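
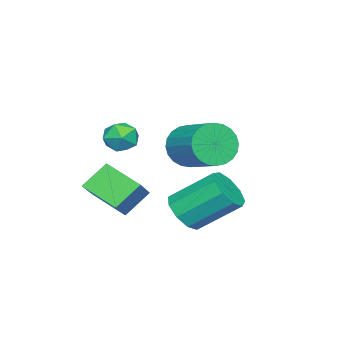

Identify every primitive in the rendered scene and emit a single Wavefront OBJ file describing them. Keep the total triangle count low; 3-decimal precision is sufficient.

v -1.441 -3.159 -1.189
v -2.33 -2.59 -0.239
v -1.118 -1.54 -1.855
v -2.008 -0.972 -0.905
v -0.432 -3.008 -0.335
v -1.322 -2.44 0.615
v -0.11 -1.39 -1.001
v -0.999 -0.821 -0.051
v -1.125 0.913 -1.182
v -0.208 1.078 -0.998
v -0.757 2.652 0.327
v -1.675 2.487 0.142
v -0.401 1.436 -1.505
v -0.95 3.011 -0.18
v -0.933 1.55 -1.86
v -1.482 3.125 -0.535
v -1.555 1.365 -1.899
v -2.104 2.94 -0.574
v -1.976 0.969 -1.602
v -2.525 2.544 -0.277
v -1.999 0.546 -1.109
v -2.548 2.121 0.216
v -1.613 0.295 -0.65
v -2.162 1.87 0.675
v -0.999 0.333 -0.441
v -1.548 1.907 0.884
v -0.444 0.642 -0.578
v -0.993 2.217 0.747
v -0.983 -0.959 1.984
v -0.445 -1.29 2.473
v -1.675 -2.05 2.007
v -1.137 -2.381 2.496
v -1.603 -1.788 2.759
v -1.175 -1.113 2.744
v -0.945 -2.227 1.736
v -0.517 -1.552 1.721
v -0.421 -2.074 2.319
v -0.828 -1.802 2.951
v -1.292 -1.538 1.529
v -1.699 -1.266 2.161
v -3.63 -0.129 1.112
v -3.288 -0.696 1.9
v -2.388 0.841 2.617
v -2.73 1.409 1.828
v -2.992 -0.746 1.634
v -2.092 0.791 2.35
v -2.792 -0.701 1.288
v -1.892 0.836 2.004
v -2.72 -0.57 0.915
v -1.82 0.967 1.631
v -2.787 -0.371 0.572
v -1.887 1.166 1.288
v -2.982 -0.135 0.311
v -2.082 1.402 1.028
v -3.276 0.102 0.173
v -2.375 1.639 0.889
v -3.623 0.303 0.177
v -2.723 1.84 0.893
v -3.972 0.439 0.323
v -3.072 1.976 1.04
v -4.268 0.489 0.59
v -3.368 2.026 1.306
v -4.468 0.444 0.936
v -3.568 1.981 1.652
v -4.54 0.313 1.309
v -3.64 1.85 2.025
v -4.473 0.114 1.652
v -3.573 1.651 2.368
v -4.278 -0.122 1.912
v -3.378 1.415 2.629
v -3.985 -0.359 2.051
v -3.084 1.178 2.767
v -3.637 -0.56 2.047
v -2.737 0.977 2.763
f 2 4 1
f 5 2 1
f 1 4 3
f 3 5 1
f 2 8 4
f 6 2 5
f 6 8 2
f 4 8 3
f 7 5 3
f 3 8 7
f 7 6 5
f 8 6 7
f 10 9 13
f 10 13 11
f 11 13 14
f 11 14 12
f 13 9 15
f 13 15 14
f 14 15 16
f 14 16 12
f 15 9 17
f 15 17 16
f 16 17 18
f 16 18 12
f 17 9 19
f 17 19 18
f 18 19 20
f 18 20 12
f 19 9 21
f 19 21 20
f 20 21 22
f 20 22 12
f 21 9 23
f 21 23 22
f 22 23 24
f 22 24 12
f 23 9 25
f 23 25 24
f 24 25 26
f 24 26 12
f 25 9 27
f 25 27 26
f 26 27 28
f 26 28 12
f 27 9 10
f 27 10 28
f 28 10 11
f 28 11 12
f 29 40 34
f 29 34 30
f 29 30 36
f 29 36 39
f 29 39 40
f 30 34 38
f 34 40 33
f 40 39 31
f 39 36 35
f 36 30 37
f 32 38 33
f 32 33 31
f 32 31 35
f 32 35 37
f 32 37 38
f 33 38 34
f 31 33 40
f 35 31 39
f 37 35 36
f 38 37 30
f 42 41 45
f 42 45 43
f 43 45 46
f 43 46 44
f 45 41 47
f 45 47 46
f 46 47 48
f 46 48 44
f 47 41 49
f 47 49 48
f 48 49 50
f 48 50 44
f 49 41 51
f 49 51 50
f 50 51 52
f 50 52 44
f 51 41 53
f 51 53 52
f 52 53 54
f 52 54 44
f 53 41 55
f 53 55 54
f 54 55 56
f 54 56 44
f 55 41 57
f 55 57 56
f 56 57 58
f 56 58 44
f 57 41 59
f 57 59 58
f 58 59 60
f 58 60 44
f 59 41 61
f 59 61 60
f 60 61 62
f 60 62 44
f 61 41 63
f 61 63 62
f 62 63 64
f 62 64 44
f 63 41 65
f 63 65 64
f 64 65 66
f 64 66 44
f 65 41 67
f 65 67 66
f 66 67 68
f 66 68 44
f 67 41 69
f 67 69 68
f 68 69 70
f 68 70 44
f 69 41 71
f 69 71 70
f 70 71 72
f 70 72 44
f 71 41 73
f 71 73 72
f 72 73 74
f 72 74 44
f 73 41 42
f 73 42 74
f 74 42 43
f 74 43 44



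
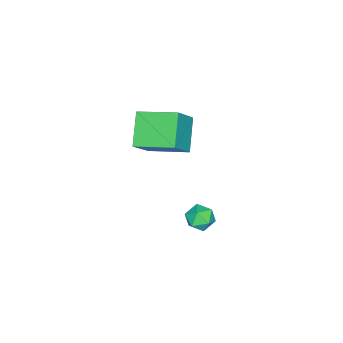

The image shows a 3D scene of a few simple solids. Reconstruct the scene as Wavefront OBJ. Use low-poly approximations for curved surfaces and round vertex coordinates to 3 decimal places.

v -0.761 -1.903 3.405
v 0.346 -2.011 4.624
v -1.086 -0.108 3.859
v 0.021 -0.215 5.078
v 0.479 -1.405 2.322
v 1.586 -1.512 3.541
v 0.154 0.391 2.776
v 1.261 0.283 3.995
v 0.09 1.613 -1.534
v 0.701 1.353 -1.825
v 0.039 0.687 -0.815
v 0.65 0.427 -1.106
v 0.67 1.026 -0.698
v 0.701 1.599 -1.143
v 0.039 0.441 -1.497
v 0.07 1.014 -1.942
v 0.67 0.629 -1.803
v 1.059 0.991 -1.309
v -0.319 1.049 -1.331
v 0.07 1.411 -0.837
f 2 4 1
f 5 2 1
f 1 4 3
f 3 5 1
f 2 8 4
f 6 2 5
f 6 8 2
f 4 8 3
f 7 5 3
f 3 8 7
f 7 6 5
f 8 6 7
f 9 20 14
f 9 14 10
f 9 10 16
f 9 16 19
f 9 19 20
f 10 14 18
f 14 20 13
f 20 19 11
f 19 16 15
f 16 10 17
f 12 18 13
f 12 13 11
f 12 11 15
f 12 15 17
f 12 17 18
f 13 18 14
f 11 13 20
f 15 11 19
f 17 15 16
f 18 17 10



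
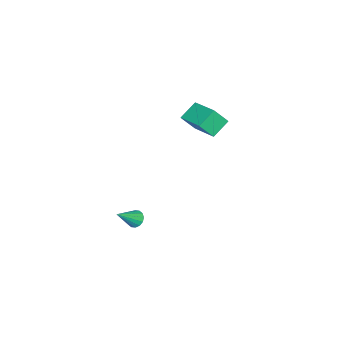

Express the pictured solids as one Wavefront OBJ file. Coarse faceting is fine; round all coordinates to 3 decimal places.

v -1.521 0.715 2.75
v -2.568 1.124 3.533
v -0.425 2.44 3.315
v -1.472 2.849 4.098
v -1.008 0.051 3.782
v -2.055 0.46 4.565
v 0.088 1.776 4.347
v -0.959 2.185 5.13
v 1.543 -1.593 -4.014
v 1.897 -1.111 -4.18
v 2.797 -2.127 -2.886
v 1.721 -1.004 -3.933
v 1.497 -1.055 -3.709
v 1.286 -1.25 -3.566
v 1.143 -1.537 -3.543
v 1.108 -1.838 -3.647
v 1.189 -2.074 -3.849
v 1.365 -2.181 -4.095
v 1.588 -2.13 -4.32
v 1.8 -1.936 -4.462
v 1.942 -1.649 -4.485
v 1.978 -1.347 -4.381
f 2 4 1
f 5 2 1
f 1 4 3
f 3 5 1
f 2 8 4
f 6 2 5
f 6 8 2
f 4 8 3
f 7 5 3
f 3 8 7
f 7 6 5
f 8 6 7
f 10 9 12
f 10 12 11
f 12 9 13
f 12 13 11
f 13 9 14
f 13 14 11
f 14 9 15
f 14 15 11
f 15 9 16
f 15 16 11
f 16 9 17
f 16 17 11
f 17 9 18
f 17 18 11
f 18 9 19
f 18 19 11
f 19 9 20
f 19 20 11
f 20 9 21
f 20 21 11
f 21 9 22
f 21 22 11
f 22 9 10
f 22 10 11



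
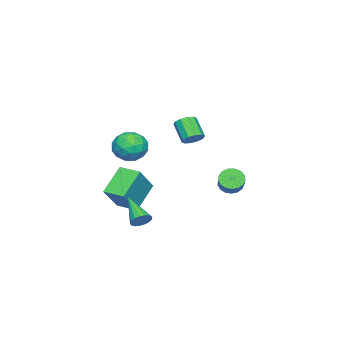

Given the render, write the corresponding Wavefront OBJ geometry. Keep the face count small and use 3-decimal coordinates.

v -0.363 -4.294 -0.613
v 1.087 -4.353 1
v -0.234 -2.951 -0.68
v 1.216 -3.011 0.934
v 1.164 -4.509 -1.994
v 2.614 -4.569 -0.38
v 1.293 -3.167 -2.06
v 2.743 -3.226 -0.447
v 4.305 -1.29 -1.281
v 4.746 -1.735 -1.414
v 3.235 -2.69 -0.139
v 4.849 -1.604 -1.157
v 4.827 -1.401 -0.928
v 4.686 -1.173 -0.781
v 4.457 -0.971 -0.748
v 4.194 -0.843 -0.837
v 3.956 -0.817 -1.029
v 3.798 -0.9 -1.278
v 3.756 -1.072 -1.528
v 3.84 -1.294 -1.721
v 4.03 -1.515 -1.814
v 4.284 -1.685 -1.785
v 4.542 -1.764 -1.64
v -3.205 -1.913 2.129
v -2.607 -1.916 2.492
v -3.256 -2.769 3.555
v -3.855 -2.767 3.191
v -2.841 -1.576 2.622
v -3.49 -2.429 3.685
v -3.214 -1.365 2.564
v -3.864 -2.219 3.626
v -3.584 -1.363 2.339
v -4.233 -2.217 3.402
v -3.809 -1.572 2.034
v -4.458 -2.426 3.097
v -3.804 -1.911 1.765
v -4.453 -2.764 2.828
v -3.57 -2.251 1.635
v -4.219 -3.104 2.698
v -3.196 -2.461 1.694
v -3.846 -3.315 2.756
v -2.827 -2.463 1.918
v -3.476 -3.317 2.981
v -2.602 -2.254 2.223
v -3.251 -3.108 3.286
v 2.916 -1.634 3.507
v 3.319 -2.131 4.38
v 2.661 -3.189 2.74
v 3.064 -3.686 3.613
v 2.108 -3.181 3.671
v 2.266 -2.22 4.145
v 3.714 -3.1 2.975
v 3.872 -2.139 3.449
v 3.813 -3.037 4.051
v 2.82 -3.087 4.482
v 3.16 -2.233 2.638
v 2.167 -2.283 3.069
v 3.14 -1.746 4.011
v 2.84 -3.574 3.109
v 2.278 -3.277 3.143
v 2.516 -3.569 3.656
v 2.52 -1.798 3.873
v 2.758 -2.091 4.386
v 2.046 -2.707 3.969
v 3.222 -3.229 2.734
v 3.46 -3.522 3.247
v 3.464 -1.751 3.464
v 3.702 -2.043 3.977
v 3.934 -2.613 3.151
v 3.667 -2.571 4.331
v 3.517 -3.485 3.88
v 3.899 -3.14 3.505
v 3.992 -2.576 3.784
v 3.084 -2.6 4.584
v 2.934 -3.514 4.133
v 2.372 -3.217 4.167
v 2.464 -2.652 4.446
v 3.374 -3.133 4.391
v 3.046 -1.806 2.987
v 2.896 -2.72 2.536
v 3.516 -2.668 2.674
v 3.608 -2.103 2.953
v 2.463 -1.835 3.24
v 2.313 -2.749 2.789
v 1.988 -2.744 3.336
v 2.081 -2.18 3.615
v 2.606 -2.187 2.729
v -2.649 0.75 -0.691
v -2.138 0.632 -1.24
v -1.06 1.192 -0.359
v -1.571 1.31 0.191
v -2.259 0.969 -1.305
v -1.182 1.528 -0.424
v -2.47 1.255 -1.23
v -1.393 1.815 -0.349
v -2.722 1.426 -1.03
v -1.645 1.986 -0.149
v -2.957 1.442 -0.753
v -1.88 2.002 0.128
v -3.121 1.299 -0.462
v -2.044 1.859 0.419
v -3.177 1.031 -0.222
v -2.1 1.591 0.659
v -3.112 0.698 -0.091
v -2.035 1.258 0.79
v -2.941 0.378 -0.096
v -1.864 0.937 0.785
v -2.703 0.142 -0.238
v -1.626 0.702 0.643
v -2.452 0.046 -0.483
v -1.375 0.606 0.398
v -2.246 0.111 -0.776
v -1.169 0.671 0.105
v -2.133 0.323 -1.049
v -1.056 0.882 -0.168
f 2 4 1
f 5 2 1
f 1 4 3
f 3 5 1
f 2 8 4
f 6 2 5
f 6 8 2
f 4 8 3
f 7 5 3
f 3 8 7
f 7 6 5
f 8 6 7
f 10 9 12
f 10 12 11
f 12 9 13
f 12 13 11
f 13 9 14
f 13 14 11
f 14 9 15
f 14 15 11
f 15 9 16
f 15 16 11
f 16 9 17
f 16 17 11
f 17 9 18
f 17 18 11
f 18 9 19
f 18 19 11
f 19 9 20
f 19 20 11
f 20 9 21
f 20 21 11
f 21 9 22
f 21 22 11
f 22 9 23
f 22 23 11
f 23 9 10
f 23 10 11
f 25 24 28
f 25 28 26
f 26 28 29
f 26 29 27
f 28 24 30
f 28 30 29
f 29 30 31
f 29 31 27
f 30 24 32
f 30 32 31
f 31 32 33
f 31 33 27
f 32 24 34
f 32 34 33
f 33 34 35
f 33 35 27
f 34 24 36
f 34 36 35
f 35 36 37
f 35 37 27
f 36 24 38
f 36 38 37
f 37 38 39
f 37 39 27
f 38 24 40
f 38 40 39
f 39 40 41
f 39 41 27
f 40 24 42
f 40 42 41
f 41 42 43
f 41 43 27
f 42 24 44
f 42 44 43
f 43 44 45
f 43 45 27
f 44 24 25
f 44 25 45
f 45 25 26
f 45 26 27
f 46 83 62
f 83 57 86
f 62 86 51
f 83 86 62
f 46 62 58
f 62 51 63
f 58 63 47
f 62 63 58
f 46 58 67
f 58 47 68
f 67 68 53
f 58 68 67
f 46 67 79
f 67 53 82
f 79 82 56
f 67 82 79
f 46 79 83
f 79 56 87
f 83 87 57
f 79 87 83
f 47 63 74
f 63 51 77
f 74 77 55
f 63 77 74
f 51 86 64
f 86 57 85
f 64 85 50
f 86 85 64
f 57 87 84
f 87 56 80
f 84 80 48
f 87 80 84
f 56 82 81
f 82 53 69
f 81 69 52
f 82 69 81
f 53 68 73
f 68 47 70
f 73 70 54
f 68 70 73
f 49 75 61
f 75 55 76
f 61 76 50
f 75 76 61
f 49 61 59
f 61 50 60
f 59 60 48
f 61 60 59
f 49 59 66
f 59 48 65
f 66 65 52
f 59 65 66
f 49 66 71
f 66 52 72
f 71 72 54
f 66 72 71
f 49 71 75
f 71 54 78
f 75 78 55
f 71 78 75
f 50 76 64
f 76 55 77
f 64 77 51
f 76 77 64
f 48 60 84
f 60 50 85
f 84 85 57
f 60 85 84
f 52 65 81
f 65 48 80
f 81 80 56
f 65 80 81
f 54 72 73
f 72 52 69
f 73 69 53
f 72 69 73
f 55 78 74
f 78 54 70
f 74 70 47
f 78 70 74
f 89 88 92
f 89 92 90
f 90 92 93
f 90 93 91
f 92 88 94
f 92 94 93
f 93 94 95
f 93 95 91
f 94 88 96
f 94 96 95
f 95 96 97
f 95 97 91
f 96 88 98
f 96 98 97
f 97 98 99
f 97 99 91
f 98 88 100
f 98 100 99
f 99 100 101
f 99 101 91
f 100 88 102
f 100 102 101
f 101 102 103
f 101 103 91
f 102 88 104
f 102 104 103
f 103 104 105
f 103 105 91
f 104 88 106
f 104 106 105
f 105 106 107
f 105 107 91
f 106 88 108
f 106 108 107
f 107 108 109
f 107 109 91
f 108 88 110
f 108 110 109
f 109 110 111
f 109 111 91
f 110 88 112
f 110 112 111
f 111 112 113
f 111 113 91
f 112 88 114
f 112 114 113
f 113 114 115
f 113 115 91
f 114 88 89
f 114 89 115
f 115 89 90
f 115 90 91



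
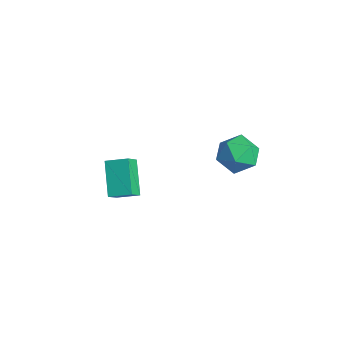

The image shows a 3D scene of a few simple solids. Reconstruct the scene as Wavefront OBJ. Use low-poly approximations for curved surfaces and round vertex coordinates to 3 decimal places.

v 1.304 1.153 1.808
v 1.972 1.632 1.186
v 1.728 -0.312 1.134
v 2.396 0.167 0.512
v 2.579 0.117 1.525
v 2.318 1.023 1.941
v 1.382 0.297 0.379
v 1.121 1.203 0.795
v 2.02 1.103 0.303
v 2.76 0.991 1.011
v 0.94 0.329 1.309
v 1.68 0.217 2.017
v -3.162 -2.535 -4.868
v -4.495 -1.99 -3.659
v -2.52 -1.691 -4.539
v -3.853 -1.147 -3.33
v -2.707 -3.193 -4.07
v -4.04 -2.649 -2.861
v -2.065 -2.35 -3.741
v -3.398 -1.805 -2.532
f 1 12 6
f 1 6 2
f 1 2 8
f 1 8 11
f 1 11 12
f 2 6 10
f 6 12 5
f 12 11 3
f 11 8 7
f 8 2 9
f 4 10 5
f 4 5 3
f 4 3 7
f 4 7 9
f 4 9 10
f 5 10 6
f 3 5 12
f 7 3 11
f 9 7 8
f 10 9 2
f 14 16 13
f 17 14 13
f 13 16 15
f 15 17 13
f 14 20 16
f 18 14 17
f 18 20 14
f 16 20 15
f 19 17 15
f 15 20 19
f 19 18 17
f 20 18 19



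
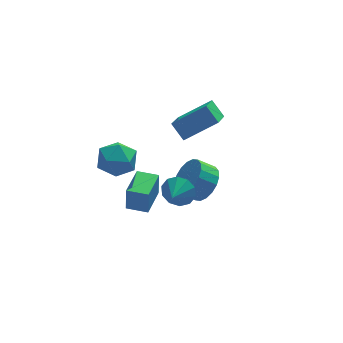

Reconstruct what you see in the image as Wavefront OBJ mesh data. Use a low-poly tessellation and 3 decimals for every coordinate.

v -0.888 4.129 -1.678
v 0.12 4.546 -1.847
v -0.44 2.674 -2.613
v 0.568 3.091 -2.782
v 0.266 2.768 -1.77
v -0.01 3.667 -1.192
v -0.31 3.553 -3.268
v -0.586 4.452 -2.69
v 0.478 4.191 -2.829
v 0.833 3.705 -1.903
v -1.153 3.515 -2.557
v -0.798 3.029 -1.631
v -1.129 -2.296 0.066
v -1.086 -2.233 1.314
v -0.3 -0.943 -0.031
v -0.257 -0.88 1.217
v -0.243 -2.84 0.063
v -0.2 -2.777 1.311
v 0.586 -1.487 -0.034
v 0.629 -1.424 1.214
v 1.599 -1.201 -0.49
v 2.062 -1.135 0.208
v 1.081 -1.999 -0.07
v 1.644 -0.833 0.264
v 1.208 -0.672 0.032
v 0.922 -0.713 -0.399
v 0.894 -0.94 -0.865
v 1.136 -1.267 -1.188
v 1.555 -1.569 -1.244
v 1.99 -1.73 -1.012
v 2.277 -1.689 -0.581
v 2.304 -1.462 -0.115
v 3.271 0.178 -1.699
v 3.744 0.988 -1.272
v 2.922 1.131 -0.634
v 2.449 0.322 -1.061
v 3.509 1.177 -1.618
v 2.687 1.321 -0.98
v 3.227 1.168 -1.979
v 2.405 1.312 -1.341
v 2.954 0.964 -2.285
v 2.132 1.108 -1.647
v 2.743 0.603 -2.474
v 1.922 0.747 -1.837
v 2.637 0.159 -2.511
v 1.816 0.303 -1.873
v 2.657 -0.282 -2.386
v 1.835 -0.138 -1.748
v 2.798 -0.631 -2.126
v 1.976 -0.488 -1.488
v 3.033 -0.821 -1.78
v 2.211 -0.677 -1.142
v 3.315 -0.812 -1.419
v 2.493 -0.668 -0.781
v 3.588 -0.608 -1.113
v 2.766 -0.464 -0.475
v 3.798 -0.247 -0.923
v 2.977 -0.103 -0.286
v 3.904 0.197 -0.887
v 3.083 0.341 -0.249
v 3.885 0.638 -1.012
v 3.063 0.782 -0.374
v 2.91 2.751 -0.694
v 2.5 3.47 0.03
v 3.651 4.284 -1.799
v 3.241 5.004 -1.075
v 4.599 2.676 0.335
v 4.189 3.396 1.059
v 5.34 4.21 -0.77
v 4.93 4.929 -0.046
f 1 12 6
f 1 6 2
f 1 2 8
f 1 8 11
f 1 11 12
f 2 6 10
f 6 12 5
f 12 11 3
f 11 8 7
f 8 2 9
f 4 10 5
f 4 5 3
f 4 3 7
f 4 7 9
f 4 9 10
f 5 10 6
f 3 5 12
f 7 3 11
f 9 7 8
f 10 9 2
f 14 16 13
f 17 14 13
f 13 16 15
f 15 17 13
f 14 20 16
f 18 14 17
f 18 20 14
f 16 20 15
f 19 17 15
f 15 20 19
f 19 18 17
f 20 18 19
f 22 21 24
f 22 24 23
f 24 21 25
f 24 25 23
f 25 21 26
f 25 26 23
f 26 21 27
f 26 27 23
f 27 21 28
f 27 28 23
f 28 21 29
f 28 29 23
f 29 21 30
f 29 30 23
f 30 21 31
f 30 31 23
f 31 21 32
f 31 32 23
f 32 21 22
f 32 22 23
f 34 33 37
f 34 37 35
f 35 37 38
f 35 38 36
f 37 33 39
f 37 39 38
f 38 39 40
f 38 40 36
f 39 33 41
f 39 41 40
f 40 41 42
f 40 42 36
f 41 33 43
f 41 43 42
f 42 43 44
f 42 44 36
f 43 33 45
f 43 45 44
f 44 45 46
f 44 46 36
f 45 33 47
f 45 47 46
f 46 47 48
f 46 48 36
f 47 33 49
f 47 49 48
f 48 49 50
f 48 50 36
f 49 33 51
f 49 51 50
f 50 51 52
f 50 52 36
f 51 33 53
f 51 53 52
f 52 53 54
f 52 54 36
f 53 33 55
f 53 55 54
f 54 55 56
f 54 56 36
f 55 33 57
f 55 57 56
f 56 57 58
f 56 58 36
f 57 33 59
f 57 59 58
f 58 59 60
f 58 60 36
f 59 33 61
f 59 61 60
f 60 61 62
f 60 62 36
f 61 33 34
f 61 34 62
f 62 34 35
f 62 35 36
f 64 66 63
f 67 64 63
f 63 66 65
f 65 67 63
f 64 70 66
f 68 64 67
f 68 70 64
f 66 70 65
f 69 67 65
f 65 70 69
f 69 68 67
f 70 68 69



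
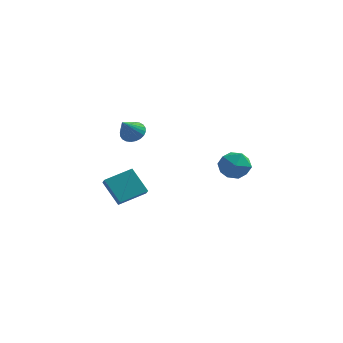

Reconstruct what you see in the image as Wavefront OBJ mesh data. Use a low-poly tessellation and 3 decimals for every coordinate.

v -2.624 0.554 2.217
v -2.011 0.072 1.934
v -2.936 -0.574 3.463
v -1.852 0.26 2.143
v -1.81 0.493 2.365
v -1.892 0.735 2.563
v -2.086 0.95 2.709
v -2.362 1.104 2.78
v -2.678 1.175 2.765
v -2.985 1.151 2.666
v -3.238 1.036 2.5
v -3.397 0.848 2.29
v -3.439 0.615 2.068
v -3.356 0.373 1.87
v -3.163 0.158 1.724
v -2.887 0.004 1.653
v -2.571 -0.067 1.668
v -2.264 -0.043 1.767
v 3.592 0.263 0.35
v 4.512 0.161 1.026
v 3.228 -1.541 0.574
v 4.148 -1.643 1.25
v 3.235 -1.051 1.609
v 3.46 0.065 1.471
v 4.28 -1.445 0.129
v 4.505 -0.329 -0.009
v 4.937 -0.894 0.89
v 4.291 -0.65 1.805
v 3.449 -0.73 -0.205
v 2.803 -0.486 0.71
v -3.834 1.386 -4.532
v -3.536 0.803 -4.006
v -5.031 2.079 -3.088
v -4.734 1.496 -2.561
v -2.426 2.624 -3.959
v -2.129 2.041 -3.432
v -3.624 3.317 -2.514
v -3.326 2.734 -1.988
f 2 1 4
f 2 4 3
f 4 1 5
f 4 5 3
f 5 1 6
f 5 6 3
f 6 1 7
f 6 7 3
f 7 1 8
f 7 8 3
f 8 1 9
f 8 9 3
f 9 1 10
f 9 10 3
f 10 1 11
f 10 11 3
f 11 1 12
f 11 12 3
f 12 1 13
f 12 13 3
f 13 1 14
f 13 14 3
f 14 1 15
f 14 15 3
f 15 1 16
f 15 16 3
f 16 1 17
f 16 17 3
f 17 1 18
f 17 18 3
f 18 1 2
f 18 2 3
f 19 30 24
f 19 24 20
f 19 20 26
f 19 26 29
f 19 29 30
f 20 24 28
f 24 30 23
f 30 29 21
f 29 26 25
f 26 20 27
f 22 28 23
f 22 23 21
f 22 21 25
f 22 25 27
f 22 27 28
f 23 28 24
f 21 23 30
f 25 21 29
f 27 25 26
f 28 27 20
f 32 34 31
f 35 32 31
f 31 34 33
f 33 35 31
f 32 38 34
f 36 32 35
f 36 38 32
f 34 38 33
f 37 35 33
f 33 38 37
f 37 36 35
f 38 36 37



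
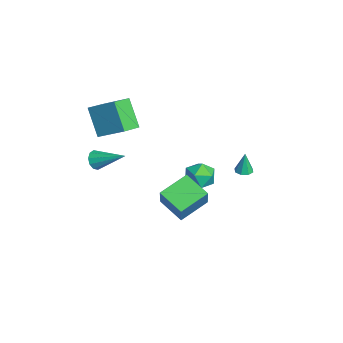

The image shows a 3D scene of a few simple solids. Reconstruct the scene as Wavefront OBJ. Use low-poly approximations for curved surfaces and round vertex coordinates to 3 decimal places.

v -3.246 2.596 -3.081
v -2.604 2.435 -3.925
v -3.296 0.885 -2.795
v -2.654 0.724 -3.639
v -2.271 1.197 -2.756
v -2.24 2.254 -2.933
v -3.66 1.066 -3.787
v -3.629 2.123 -3.964
v -2.86 1.49 -4.362
v -2.001 1.571 -3.724
v -3.899 1.749 -2.996
v -3.04 1.83 -2.358
v 3.543 -0.75 -1.85
v 2.195 -1.676 -1.148
v 2.754 0.919 -1.163
v 1.405 -0.007 -0.462
v 4.435 -0.933 -0.378
v 3.086 -1.859 0.323
v 3.645 0.736 0.308
v 2.297 -0.19 1.01
v -3.849 -3.367 0.571
v -5.083 -3.735 2.293
v -2.763 -1.972 1.648
v -3.998 -2.339 3.369
v -2.962 -4.381 0.991
v -4.197 -4.748 2.712
v -1.877 -2.985 2.067
v -3.111 -3.353 3.789
v -2.448 -4.601 -0.638
v -2.036 -4.548 -1.202
v -1.312 -3.059 0.338
v -2.367 -4.273 -1.251
v -2.729 -4.124 -1.066
v -2.983 -4.157 -0.718
v -3.033 -4.359 -0.339
v -2.86 -4.655 -0.074
v -2.529 -4.929 -0.025
v -2.168 -5.079 -0.21
v -1.913 -5.046 -0.558
v -1.863 -4.843 -0.937
v -1.395 3.96 -2.034
v -0.845 4.108 -2.029
v -1.425 4.02 -0.586
v -1.11 4.454 -2.049
v -1.543 4.51 -2.06
v -1.889 4.245 -2.056
v -1.946 3.813 -2.039
v -1.68 3.467 -2.02
v -1.248 3.41 -2.009
v -0.902 3.676 -2.012
f 1 12 6
f 1 6 2
f 1 2 8
f 1 8 11
f 1 11 12
f 2 6 10
f 6 12 5
f 12 11 3
f 11 8 7
f 8 2 9
f 4 10 5
f 4 5 3
f 4 3 7
f 4 7 9
f 4 9 10
f 5 10 6
f 3 5 12
f 7 3 11
f 9 7 8
f 10 9 2
f 14 16 13
f 17 14 13
f 13 16 15
f 15 17 13
f 14 20 16
f 18 14 17
f 18 20 14
f 16 20 15
f 19 17 15
f 15 20 19
f 19 18 17
f 20 18 19
f 22 24 21
f 25 22 21
f 21 24 23
f 23 25 21
f 22 28 24
f 26 22 25
f 26 28 22
f 24 28 23
f 27 25 23
f 23 28 27
f 27 26 25
f 28 26 27
f 30 29 32
f 30 32 31
f 32 29 33
f 32 33 31
f 33 29 34
f 33 34 31
f 34 29 35
f 34 35 31
f 35 29 36
f 35 36 31
f 36 29 37
f 36 37 31
f 37 29 38
f 37 38 31
f 38 29 39
f 38 39 31
f 39 29 40
f 39 40 31
f 40 29 30
f 40 30 31
f 42 41 44
f 42 44 43
f 44 41 45
f 44 45 43
f 45 41 46
f 45 46 43
f 46 41 47
f 46 47 43
f 47 41 48
f 47 48 43
f 48 41 49
f 48 49 43
f 49 41 50
f 49 50 43
f 50 41 42
f 50 42 43



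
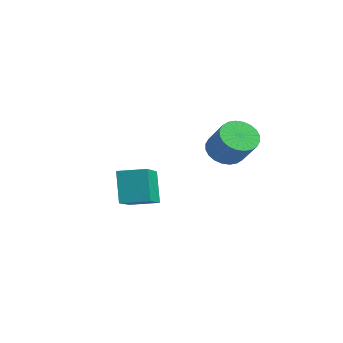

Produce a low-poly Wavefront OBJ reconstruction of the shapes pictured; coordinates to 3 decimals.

v -3.972 1.268 -3.44
v -4.416 1.444 -2.427
v -3.458 1.936 -3.331
v -3.901 2.112 -2.318
v -2.819 0.268 -2.762
v -3.262 0.444 -1.749
v -2.304 0.936 -2.653
v -2.748 1.112 -1.64
v -1.063 2.498 -0.664
v -0.664 2.6 -1.058
v 0.063 2.564 -0.329
v -0.337 2.462 0.064
v -0.717 2.807 -0.995
v 0.01 2.771 -0.266
v -0.822 2.966 -0.882
v -0.095 2.93 -0.153
v -0.965 3.055 -0.736
v -0.238 3.019 -0.007
v -1.122 3.058 -0.578
v -0.395 3.022 0.15
v -1.27 2.977 -0.434
v -0.543 2.941 0.294
v -1.387 2.822 -0.325
v -0.66 2.786 0.403
v -1.455 2.618 -0.268
v -0.728 2.582 0.461
v -1.463 2.396 -0.271
v -0.736 2.36 0.458
v -1.41 2.189 -0.334
v -0.683 2.153 0.395
v -1.305 2.03 -0.447
v -0.578 1.994 0.282
v -1.162 1.941 -0.593
v -0.435 1.905 0.136
v -1.005 1.938 -0.75
v -0.278 1.902 -0.022
v -0.857 2.019 -0.894
v -0.13 1.983 -0.166
v -0.74 2.174 -1.003
v -0.013 2.138 -0.275
v -0.672 2.378 -1.061
v 0.055 2.342 -0.332
f 2 4 1
f 5 2 1
f 1 4 3
f 3 5 1
f 2 8 4
f 6 2 5
f 6 8 2
f 4 8 3
f 7 5 3
f 3 8 7
f 7 6 5
f 8 6 7
f 10 9 13
f 10 13 11
f 11 13 14
f 11 14 12
f 13 9 15
f 13 15 14
f 14 15 16
f 14 16 12
f 15 9 17
f 15 17 16
f 16 17 18
f 16 18 12
f 17 9 19
f 17 19 18
f 18 19 20
f 18 20 12
f 19 9 21
f 19 21 20
f 20 21 22
f 20 22 12
f 21 9 23
f 21 23 22
f 22 23 24
f 22 24 12
f 23 9 25
f 23 25 24
f 24 25 26
f 24 26 12
f 25 9 27
f 25 27 26
f 26 27 28
f 26 28 12
f 27 9 29
f 27 29 28
f 28 29 30
f 28 30 12
f 29 9 31
f 29 31 30
f 30 31 32
f 30 32 12
f 31 9 33
f 31 33 32
f 32 33 34
f 32 34 12
f 33 9 35
f 33 35 34
f 34 35 36
f 34 36 12
f 35 9 37
f 35 37 36
f 36 37 38
f 36 38 12
f 37 9 39
f 37 39 38
f 38 39 40
f 38 40 12
f 39 9 41
f 39 41 40
f 40 41 42
f 40 42 12
f 41 9 10
f 41 10 42
f 42 10 11
f 42 11 12



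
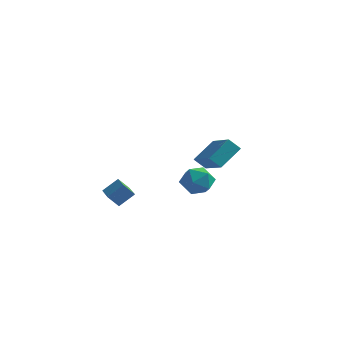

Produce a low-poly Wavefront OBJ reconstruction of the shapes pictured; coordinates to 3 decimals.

v -3.151 -3.714 -2.439
v -3.656 -3.974 -1.807
v -4.276 -2.236 -2.729
v -4.781 -2.496 -2.096
v -2.559 -3.124 -1.724
v -3.064 -3.384 -1.091
v -3.684 -1.646 -2.013
v -4.189 -1.906 -1.381
v 1.708 -3.784 1.056
v 1.188 -4.048 1.646
v 2.192 -2.637 1.996
v 1.672 -2.901 2.586
v 3.088 -4.939 1.754
v 2.568 -5.203 2.344
v 3.572 -3.792 2.694
v 3.052 -4.056 3.284
v -1.197 -0.192 -0.99
v -0.553 0.381 -1.516
v -0.147 -1.441 -1.064
v 0.497 -0.868 -1.59
v 0.321 -0.666 -0.617
v -0.328 0.106 -0.571
v -0.372 -1.166 -2.009
v -1.021 -0.394 -1.963
v -0.043 -0.221 -2.146
v 0.385 0.088 -1.285
v -1.085 -1.148 -1.295
v -0.657 -0.839 -0.434
f 2 4 1
f 5 2 1
f 1 4 3
f 3 5 1
f 2 8 4
f 6 2 5
f 6 8 2
f 4 8 3
f 7 5 3
f 3 8 7
f 7 6 5
f 8 6 7
f 10 12 9
f 13 10 9
f 9 12 11
f 11 13 9
f 10 16 12
f 14 10 13
f 14 16 10
f 12 16 11
f 15 13 11
f 11 16 15
f 15 14 13
f 16 14 15
f 17 28 22
f 17 22 18
f 17 18 24
f 17 24 27
f 17 27 28
f 18 22 26
f 22 28 21
f 28 27 19
f 27 24 23
f 24 18 25
f 20 26 21
f 20 21 19
f 20 19 23
f 20 23 25
f 20 25 26
f 21 26 22
f 19 21 28
f 23 19 27
f 25 23 24
f 26 25 18



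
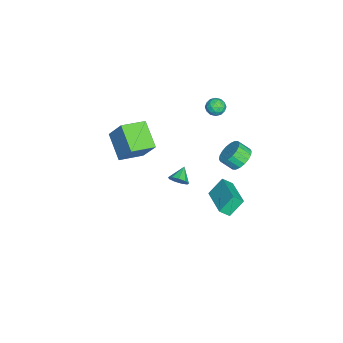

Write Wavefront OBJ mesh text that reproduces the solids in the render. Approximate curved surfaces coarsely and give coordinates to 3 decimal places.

v -0.005 -0.453 -0.935
v 0.352 -0.37 -0.363
v -0.935 -0.247 -0.385
v 0.311 0.036 -0.585
v 0.122 0.214 -0.971
v -0.127 0.08 -1.34
v -0.318 -0.304 -1.52
v -0.364 -0.757 -1.427
v -0.241 -1.068 -1.103
v -0.008 -1.091 -0.701
v 0.226 -0.816 -0.409
v 3.322 1.92 1.592
v 2.772 2.646 2.601
v 3.136 2.516 1.061
v 2.586 3.243 2.071
v 5.254 2.857 1.969
v 4.704 3.584 2.979
v 5.068 3.454 1.439
v 4.518 4.18 2.448
v -3.993 2.873 -2.078
v -3.468 3.392 -1.497
v -3.462 2.606 -0.8
v -3.987 2.087 -1.382
v -3.858 3.49 -1.382
v -3.852 2.705 -0.686
v -4.275 3.466 -1.406
v -4.269 2.68 -0.71
v -4.636 3.325 -1.563
v -4.63 2.539 -0.866
v -4.87 3.093 -1.821
v -4.864 2.308 -1.125
v -4.93 2.819 -2.131
v -4.924 2.033 -1.435
v -4.804 2.555 -2.43
v -4.798 1.769 -1.734
v -4.518 2.354 -2.66
v -4.512 1.568 -1.963
v -4.128 2.255 -2.774
v -4.122 1.47 -2.078
v -3.711 2.28 -2.75
v -3.705 1.494 -2.054
v -3.35 2.421 -2.594
v -3.344 1.635 -1.897
v -3.116 2.652 -2.335
v -3.11 1.867 -1.639
v -3.056 2.927 -2.025
v -3.05 2.141 -1.329
v -3.182 3.191 -1.726
v -3.176 2.405 -1.03
v -3.984 1.745 3.533
v -3.437 1.599 3.935
v -3.723 0.881 2.865
v -3.176 0.735 3.267
v -3.819 0.634 3.507
v -3.981 1.168 3.92
v -3.179 1.312 2.88
v -3.341 1.846 3.293
v -2.94 1.332 3.531
v -3.335 0.913 3.918
v -3.825 1.567 2.882
v -4.22 1.148 3.269
v -3.733 1.748 3.793
v -3.427 0.732 3.007
v -3.805 0.673 3.148
v -3.483 0.587 3.384
v -4.053 1.494 3.784
v -3.731 1.409 4.02
v -3.956 0.842 3.768
v -3.429 1.071 2.78
v -3.107 0.986 3.016
v -3.677 1.893 3.416
v -3.355 1.807 3.652
v -3.204 1.638 3.032
v -3.12 1.505 3.792
v -2.966 0.997 3.399
v -2.968 1.336 3.172
v -3.063 1.65 3.415
v -3.352 1.259 4.019
v -3.199 0.751 3.626
v -3.577 0.692 3.767
v -3.672 1.005 4.01
v -3.06 1.102 3.782
v -3.961 1.729 3.174
v -3.808 1.221 2.781
v -3.488 1.475 2.79
v -3.583 1.788 3.033
v -4.194 1.483 3.401
v -4.04 0.975 3.008
v -4.097 0.83 3.385
v -4.192 1.144 3.628
v -4.1 1.378 3.018
v -3.724 -3.99 0.077
v -3.119 -3.075 1.689
v -2.24 -3.072 -1
v -1.635 -2.158 0.612
v -2.645 -5.322 0.428
v -2.04 -4.408 2.04
v -1.161 -4.405 -0.649
v -0.556 -3.49 0.963
f 2 1 4
f 2 4 3
f 4 1 5
f 4 5 3
f 5 1 6
f 5 6 3
f 6 1 7
f 6 7 3
f 7 1 8
f 7 8 3
f 8 1 9
f 8 9 3
f 9 1 10
f 9 10 3
f 10 1 11
f 10 11 3
f 11 1 2
f 11 2 3
f 13 15 12
f 16 13 12
f 12 15 14
f 14 16 12
f 13 19 15
f 17 13 16
f 17 19 13
f 15 19 14
f 18 16 14
f 14 19 18
f 18 17 16
f 19 17 18
f 21 20 24
f 21 24 22
f 22 24 25
f 22 25 23
f 24 20 26
f 24 26 25
f 25 26 27
f 25 27 23
f 26 20 28
f 26 28 27
f 27 28 29
f 27 29 23
f 28 20 30
f 28 30 29
f 29 30 31
f 29 31 23
f 30 20 32
f 30 32 31
f 31 32 33
f 31 33 23
f 32 20 34
f 32 34 33
f 33 34 35
f 33 35 23
f 34 20 36
f 34 36 35
f 35 36 37
f 35 37 23
f 36 20 38
f 36 38 37
f 37 38 39
f 37 39 23
f 38 20 40
f 38 40 39
f 39 40 41
f 39 41 23
f 40 20 42
f 40 42 41
f 41 42 43
f 41 43 23
f 42 20 44
f 42 44 43
f 43 44 45
f 43 45 23
f 44 20 46
f 44 46 45
f 45 46 47
f 45 47 23
f 46 20 48
f 46 48 47
f 47 48 49
f 47 49 23
f 48 20 21
f 48 21 49
f 49 21 22
f 49 22 23
f 50 87 66
f 87 61 90
f 66 90 55
f 87 90 66
f 50 66 62
f 66 55 67
f 62 67 51
f 66 67 62
f 50 62 71
f 62 51 72
f 71 72 57
f 62 72 71
f 50 71 83
f 71 57 86
f 83 86 60
f 71 86 83
f 50 83 87
f 83 60 91
f 87 91 61
f 83 91 87
f 51 67 78
f 67 55 81
f 78 81 59
f 67 81 78
f 55 90 68
f 90 61 89
f 68 89 54
f 90 89 68
f 61 91 88
f 91 60 84
f 88 84 52
f 91 84 88
f 60 86 85
f 86 57 73
f 85 73 56
f 86 73 85
f 57 72 77
f 72 51 74
f 77 74 58
f 72 74 77
f 53 79 65
f 79 59 80
f 65 80 54
f 79 80 65
f 53 65 63
f 65 54 64
f 63 64 52
f 65 64 63
f 53 63 70
f 63 52 69
f 70 69 56
f 63 69 70
f 53 70 75
f 70 56 76
f 75 76 58
f 70 76 75
f 53 75 79
f 75 58 82
f 79 82 59
f 75 82 79
f 54 80 68
f 80 59 81
f 68 81 55
f 80 81 68
f 52 64 88
f 64 54 89
f 88 89 61
f 64 89 88
f 56 69 85
f 69 52 84
f 85 84 60
f 69 84 85
f 58 76 77
f 76 56 73
f 77 73 57
f 76 73 77
f 59 82 78
f 82 58 74
f 78 74 51
f 82 74 78
f 93 95 92
f 96 93 92
f 92 95 94
f 94 96 92
f 93 99 95
f 97 93 96
f 97 99 93
f 95 99 94
f 98 96 94
f 94 99 98
f 98 97 96
f 99 97 98



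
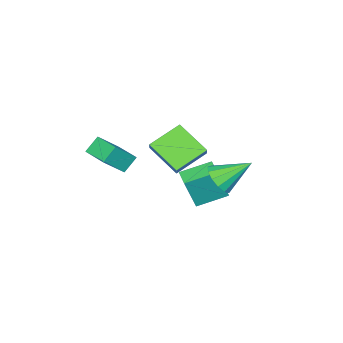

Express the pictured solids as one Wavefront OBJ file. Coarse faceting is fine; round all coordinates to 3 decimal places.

v -1.193 1.68 -1.04
v -0.608 2.42 -1.341
v -2.207 2.98 0.18
v -1.042 2.41 -1.691
v -1.524 2.169 -1.835
v -1.901 1.773 -1.726
v -2.054 1.347 -1.399
v -1.933 1.027 -0.959
v -1.578 0.915 -0.544
v -1.1 1.045 -0.286
v -0.652 1.378 -0.268
v -0.376 1.806 -0.495
v -0.36 2.194 -0.895
v -3.811 0.168 -3.614
v -3.149 -0.13 -1.537
v -3.103 1.016 -3.718
v -2.44 0.718 -1.641
v -2.5 -0.998 -4.199
v -1.837 -1.296 -2.122
v -1.791 -0.15 -4.303
v -1.129 -0.448 -2.226
v 1.694 -2.488 1.356
v 2.832 -2.903 2.577
v 2.158 -1 1.429
v 3.296 -1.416 2.65
v 2.444 -2.684 0.59
v 3.582 -3.1 1.811
v 2.908 -1.197 0.663
v 4.046 -1.612 1.884
v 2.578 1.752 1.626
v 2.414 -0 2.696
v 0.97 2.414 2.464
v 0.806 0.661 3.534
v 3.054 2.099 2.266
v 2.89 0.346 3.336
v 1.446 2.76 3.104
v 1.282 1.008 4.174
f 2 1 4
f 2 4 3
f 4 1 5
f 4 5 3
f 5 1 6
f 5 6 3
f 6 1 7
f 6 7 3
f 7 1 8
f 7 8 3
f 8 1 9
f 8 9 3
f 9 1 10
f 9 10 3
f 10 1 11
f 10 11 3
f 11 1 12
f 11 12 3
f 12 1 13
f 12 13 3
f 13 1 2
f 13 2 3
f 15 17 14
f 18 15 14
f 14 17 16
f 16 18 14
f 15 21 17
f 19 15 18
f 19 21 15
f 17 21 16
f 20 18 16
f 16 21 20
f 20 19 18
f 21 19 20
f 23 25 22
f 26 23 22
f 22 25 24
f 24 26 22
f 23 29 25
f 27 23 26
f 27 29 23
f 25 29 24
f 28 26 24
f 24 29 28
f 28 27 26
f 29 27 28
f 31 33 30
f 34 31 30
f 30 33 32
f 32 34 30
f 31 37 33
f 35 31 34
f 35 37 31
f 33 37 32
f 36 34 32
f 32 37 36
f 36 35 34
f 37 35 36



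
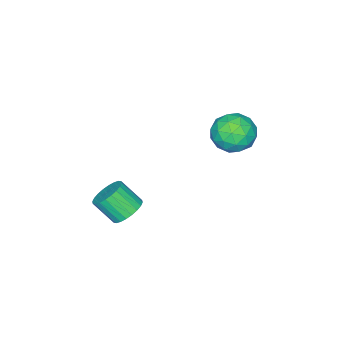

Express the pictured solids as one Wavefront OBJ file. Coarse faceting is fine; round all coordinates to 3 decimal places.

v -2.627 -0.74 2.687
v -1.913 -1.556 2.991
v -3.967 -1.964 2.549
v -3.253 -2.78 2.853
v -3.569 -2.001 3.601
v -2.741 -1.245 3.687
v -3.139 -2.275 1.853
v -2.311 -1.519 1.939
v -2.23 -2.504 2.475
v -2.496 -2.335 3.555
v -3.384 -1.185 1.985
v -3.65 -1.016 3.065
v -2.152 -1.04 2.851
v -3.728 -2.48 2.689
v -3.913 -2.022 3.129
v -3.494 -2.501 3.307
v -2.639 -0.858 3.26
v -2.219 -1.337 3.439
v -3.193 -1.599 3.797
v -3.661 -2.183 2.101
v -3.241 -2.662 2.28
v -2.386 -1.019 2.233
v -1.967 -1.498 2.411
v -2.687 -1.921 1.743
v -1.919 -2.077 2.727
v -2.707 -2.797 2.645
v -2.64 -2.5 2.058
v -2.153 -2.056 2.108
v -2.075 -1.978 3.361
v -2.863 -2.697 3.28
v -3.049 -2.24 3.72
v -2.562 -1.795 3.77
v -2.262 -2.535 3.058
v -3.017 -0.823 2.26
v -3.805 -1.542 2.179
v -3.318 -1.725 1.77
v -2.831 -1.28 1.82
v -3.173 -0.723 2.895
v -3.961 -1.443 2.813
v -3.727 -1.464 3.432
v -3.24 -1.02 3.482
v -3.618 -0.985 2.482
v 2.272 -3.499 -0.096
v 2.766 -3.923 -0.626
v 3.063 -4.844 0.385
v 2.568 -4.421 0.916
v 2.98 -3.711 -0.496
v 3.276 -4.632 0.516
v 3.085 -3.466 -0.304
v 3.381 -4.388 0.707
v 3.067 -3.227 -0.081
v 3.363 -4.149 0.931
v 2.927 -3.03 0.14
v 3.223 -3.951 1.152
v 2.688 -2.903 0.326
v 2.984 -3.825 1.337
v 2.386 -2.868 0.447
v 2.682 -3.789 1.458
v 2.066 -2.928 0.485
v 2.362 -3.85 1.496
v 1.777 -3.076 0.435
v 2.074 -3.997 1.446
v 1.564 -3.288 0.304
v 1.86 -4.209 1.316
v 1.459 -3.532 0.113
v 1.755 -4.454 1.124
v 1.477 -3.771 -0.111
v 1.773 -4.693 0.901
v 1.617 -3.969 -0.332
v 1.913 -4.89 0.68
v 1.856 -4.095 -0.517
v 2.152 -5.017 0.494
v 2.158 -4.131 -0.638
v 2.454 -5.052 0.373
v 2.478 -4.07 -0.676
v 2.774 -4.992 0.335
f 1 38 17
f 38 12 41
f 17 41 6
f 38 41 17
f 1 17 13
f 17 6 18
f 13 18 2
f 17 18 13
f 1 13 22
f 13 2 23
f 22 23 8
f 13 23 22
f 1 22 34
f 22 8 37
f 34 37 11
f 22 37 34
f 1 34 38
f 34 11 42
f 38 42 12
f 34 42 38
f 2 18 29
f 18 6 32
f 29 32 10
f 18 32 29
f 6 41 19
f 41 12 40
f 19 40 5
f 41 40 19
f 12 42 39
f 42 11 35
f 39 35 3
f 42 35 39
f 11 37 36
f 37 8 24
f 36 24 7
f 37 24 36
f 8 23 28
f 23 2 25
f 28 25 9
f 23 25 28
f 4 30 16
f 30 10 31
f 16 31 5
f 30 31 16
f 4 16 14
f 16 5 15
f 14 15 3
f 16 15 14
f 4 14 21
f 14 3 20
f 21 20 7
f 14 20 21
f 4 21 26
f 21 7 27
f 26 27 9
f 21 27 26
f 4 26 30
f 26 9 33
f 30 33 10
f 26 33 30
f 5 31 19
f 31 10 32
f 19 32 6
f 31 32 19
f 3 15 39
f 15 5 40
f 39 40 12
f 15 40 39
f 7 20 36
f 20 3 35
f 36 35 11
f 20 35 36
f 9 27 28
f 27 7 24
f 28 24 8
f 27 24 28
f 10 33 29
f 33 9 25
f 29 25 2
f 33 25 29
f 44 43 47
f 44 47 45
f 45 47 48
f 45 48 46
f 47 43 49
f 47 49 48
f 48 49 50
f 48 50 46
f 49 43 51
f 49 51 50
f 50 51 52
f 50 52 46
f 51 43 53
f 51 53 52
f 52 53 54
f 52 54 46
f 53 43 55
f 53 55 54
f 54 55 56
f 54 56 46
f 55 43 57
f 55 57 56
f 56 57 58
f 56 58 46
f 57 43 59
f 57 59 58
f 58 59 60
f 58 60 46
f 59 43 61
f 59 61 60
f 60 61 62
f 60 62 46
f 61 43 63
f 61 63 62
f 62 63 64
f 62 64 46
f 63 43 65
f 63 65 64
f 64 65 66
f 64 66 46
f 65 43 67
f 65 67 66
f 66 67 68
f 66 68 46
f 67 43 69
f 67 69 68
f 68 69 70
f 68 70 46
f 69 43 71
f 69 71 70
f 70 71 72
f 70 72 46
f 71 43 73
f 71 73 72
f 72 73 74
f 72 74 46
f 73 43 75
f 73 75 74
f 74 75 76
f 74 76 46
f 75 43 44
f 75 44 76
f 76 44 45
f 76 45 46



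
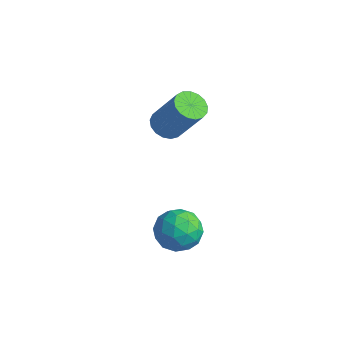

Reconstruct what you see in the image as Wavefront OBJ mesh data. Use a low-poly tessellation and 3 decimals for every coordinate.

v 0.089 -0.644 -3.138
v 0.468 -0.549 -2.465
v 0.552 -1.811 -3.235
v 0.931 -1.716 -2.562
v 0.154 -1.764 -2.568
v -0.132 -1.043 -2.508
v 1.152 -1.317 -3.192
v 0.866 -0.596 -3.132
v 1.125 -0.965 -2.499
v 0.508 -1.242 -2.113
v 0.512 -1.118 -3.587
v -0.105 -1.395 -3.201
v 0.238 -0.494 -2.793
v 0.782 -1.866 -2.907
v 0.326 -1.894 -2.91
v 0.548 -1.838 -2.514
v -0.115 -0.784 -2.818
v 0.108 -0.729 -2.423
v -0.076 -1.443 -2.483
v 0.912 -1.631 -3.277
v 1.135 -1.576 -2.882
v 0.472 -0.522 -3.186
v 0.694 -0.466 -2.79
v 1.096 -0.917 -3.217
v 0.847 -0.683 -2.417
v 1.119 -1.369 -2.474
v 1.249 -1.134 -2.844
v 1.08 -0.71 -2.809
v 0.484 -0.845 -2.19
v 0.756 -1.531 -2.247
v 0.3 -1.56 -2.251
v 0.132 -1.136 -2.216
v 0.87 -1.09 -2.21
v 0.264 -0.829 -3.453
v 0.536 -1.515 -3.51
v 0.888 -1.224 -3.484
v 0.72 -0.8 -3.449
v -0.099 -0.991 -3.226
v 0.173 -1.677 -3.283
v -0.06 -1.65 -2.891
v -0.229 -1.226 -2.856
v 0.15 -1.27 -3.49
v -3.25 1.614 -2.018
v -2.782 1.39 -2.279
v -1.903 1.622 -0.902
v -2.37 1.846 -0.642
v -2.766 1.662 -2.335
v -1.887 1.893 -0.958
v -2.86 1.922 -2.319
v -1.981 2.154 -0.942
v -3.044 2.112 -2.233
v -2.165 2.344 -0.857
v -3.275 2.188 -2.099
v -2.396 2.42 -0.722
v -3.5 2.132 -1.946
v -2.621 2.364 -0.569
v -3.667 1.958 -1.81
v -2.788 2.19 -0.433
v -3.739 1.705 -1.721
v -2.86 1.937 -0.344
v -3.699 1.431 -1.701
v -2.82 1.663 -0.324
v -3.556 1.199 -1.753
v -2.677 1.431 -0.376
v -3.342 1.062 -1.866
v -2.463 1.294 -0.489
v -3.108 1.052 -2.014
v -2.229 1.283 -0.637
v -2.906 1.17 -2.163
v -2.027 1.402 -0.786
f 1 38 17
f 38 12 41
f 17 41 6
f 38 41 17
f 1 17 13
f 17 6 18
f 13 18 2
f 17 18 13
f 1 13 22
f 13 2 23
f 22 23 8
f 13 23 22
f 1 22 34
f 22 8 37
f 34 37 11
f 22 37 34
f 1 34 38
f 34 11 42
f 38 42 12
f 34 42 38
f 2 18 29
f 18 6 32
f 29 32 10
f 18 32 29
f 6 41 19
f 41 12 40
f 19 40 5
f 41 40 19
f 12 42 39
f 42 11 35
f 39 35 3
f 42 35 39
f 11 37 36
f 37 8 24
f 36 24 7
f 37 24 36
f 8 23 28
f 23 2 25
f 28 25 9
f 23 25 28
f 4 30 16
f 30 10 31
f 16 31 5
f 30 31 16
f 4 16 14
f 16 5 15
f 14 15 3
f 16 15 14
f 4 14 21
f 14 3 20
f 21 20 7
f 14 20 21
f 4 21 26
f 21 7 27
f 26 27 9
f 21 27 26
f 4 26 30
f 26 9 33
f 30 33 10
f 26 33 30
f 5 31 19
f 31 10 32
f 19 32 6
f 31 32 19
f 3 15 39
f 15 5 40
f 39 40 12
f 15 40 39
f 7 20 36
f 20 3 35
f 36 35 11
f 20 35 36
f 9 27 28
f 27 7 24
f 28 24 8
f 27 24 28
f 10 33 29
f 33 9 25
f 29 25 2
f 33 25 29
f 44 43 47
f 44 47 45
f 45 47 48
f 45 48 46
f 47 43 49
f 47 49 48
f 48 49 50
f 48 50 46
f 49 43 51
f 49 51 50
f 50 51 52
f 50 52 46
f 51 43 53
f 51 53 52
f 52 53 54
f 52 54 46
f 53 43 55
f 53 55 54
f 54 55 56
f 54 56 46
f 55 43 57
f 55 57 56
f 56 57 58
f 56 58 46
f 57 43 59
f 57 59 58
f 58 59 60
f 58 60 46
f 59 43 61
f 59 61 60
f 60 61 62
f 60 62 46
f 61 43 63
f 61 63 62
f 62 63 64
f 62 64 46
f 63 43 65
f 63 65 64
f 64 65 66
f 64 66 46
f 65 43 67
f 65 67 66
f 66 67 68
f 66 68 46
f 67 43 69
f 67 69 68
f 68 69 70
f 68 70 46
f 69 43 44
f 69 44 70
f 70 44 45
f 70 45 46



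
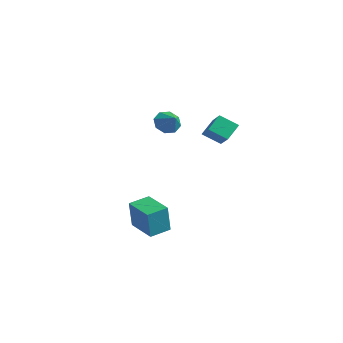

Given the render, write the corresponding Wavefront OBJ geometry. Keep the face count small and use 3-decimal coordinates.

v -1.722 -3.92 -4.638
v -1.482 -4.276 -2.674
v -1.704 -2.522 -4.387
v -1.464 -2.878 -2.423
v 0.264 -3.902 -4.877
v 0.504 -4.258 -2.913
v 0.282 -2.504 -4.626
v 0.522 -2.86 -2.662
v -4.013 0.143 2.252
v -3.605 -0.32 1.57
v -2.967 0.037 2.948
v -3.503 0.375 1.522
v -3.699 0.934 1.902
v -4.078 1.03 2.487
v -4.42 0.607 2.935
v -4.522 -0.088 2.982
v -4.326 -0.647 2.602
v -3.947 -0.743 2.017
v 2.231 -0.288 2.545
v 1.459 -1.11 3.251
v 2.021 0.643 3.397
v 1.249 -0.179 4.104
v 3.651 -0.821 3.476
v 2.879 -1.643 4.183
v 3.441 0.11 4.329
v 2.669 -0.712 5.035
f 2 4 1
f 5 2 1
f 1 4 3
f 3 5 1
f 2 8 4
f 6 2 5
f 6 8 2
f 4 8 3
f 7 5 3
f 3 8 7
f 7 6 5
f 8 6 7
f 10 9 12
f 10 12 11
f 12 9 13
f 12 13 11
f 13 9 14
f 13 14 11
f 14 9 15
f 14 15 11
f 15 9 16
f 15 16 11
f 16 9 17
f 16 17 11
f 17 9 18
f 17 18 11
f 18 9 10
f 18 10 11
f 20 22 19
f 23 20 19
f 19 22 21
f 21 23 19
f 20 26 22
f 24 20 23
f 24 26 20
f 22 26 21
f 25 23 21
f 21 26 25
f 25 24 23
f 26 24 25



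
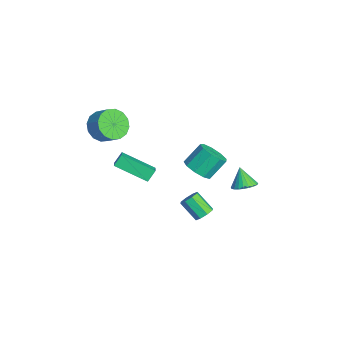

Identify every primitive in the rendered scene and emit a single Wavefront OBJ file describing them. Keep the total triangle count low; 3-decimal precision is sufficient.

v 0.441 1.399 -2.479
v 0.927 1.478 -2.055
v 0.165 0.701 -1.037
v -0.321 0.621 -1.461
v 0.59 1.843 -2.029
v -0.172 1.066 -1.01
v 0.165 1.947 -2.266
v -0.596 1.17 -1.248
v -0.098 1.73 -2.628
v -0.859 0.953 -1.61
v -0.045 1.319 -2.903
v -0.807 0.542 -1.885
v 0.292 0.954 -2.93
v -0.47 0.177 -1.911
v 0.716 0.85 -2.692
v -0.045 0.073 -1.674
v 0.979 1.067 -2.33
v 0.218 0.29 -1.312
v -0.824 4.027 -1.292
v -0.212 3.542 -1.041
v -1.456 3.853 -0.088
v -0.108 3.829 -0.945
v -0.113 4.146 -0.901
v -0.226 4.445 -0.917
v -0.43 4.68 -0.991
v -0.695 4.816 -1.109
v -0.978 4.832 -1.256
v -1.239 4.725 -1.408
v -1.436 4.512 -1.543
v -1.54 4.225 -1.639
v -1.536 3.908 -1.682
v -1.422 3.609 -1.666
v -1.218 3.374 -1.593
v -0.954 3.238 -1.474
v -0.67 3.222 -1.327
v -0.41 3.329 -1.175
v -2.911 1.592 -1.198
v -1.936 1.791 -1.097
v -2.274 2.846 0.099
v -3.249 2.648 -0.002
v -2.216 2.218 -1.553
v -2.554 3.273 -0.357
v -2.821 2.352 -1.842
v -3.159 3.407 -0.647
v -3.468 2.13 -1.83
v -3.806 3.186 -0.635
v -3.854 1.657 -1.522
v -4.193 2.713 -0.327
v -3.799 1.154 -1.062
v -4.138 2.209 0.133
v -3.328 0.856 -0.666
v -3.667 1.911 0.53
v -2.662 0.902 -0.518
v -3.001 1.957 0.677
v -2.112 1.272 -0.688
v -2.451 2.327 0.507
v 0.65 -3.844 3.138
v 0.366 -3.356 3.786
v 1.465 -2.073 2.162
v 1.181 -1.585 2.81
v 1.499 -3.975 3.61
v 1.215 -3.487 4.258
v 2.314 -2.204 2.634
v 2.03 -1.716 3.282
v -3.424 -3.943 3.18
v -2.817 -3.664 2.306
v -2.069 -3.098 3.006
v -2.676 -3.377 3.88
v -3.193 -3.24 2.366
v -2.445 -2.675 3.066
v -3.631 -3.005 2.643
v -2.883 -2.44 3.344
v -4.013 -3.021 3.065
v -3.266 -2.456 3.765
v -4.238 -3.284 3.517
v -3.49 -2.719 4.217
v -4.244 -3.724 3.879
v -3.497 -3.158 4.579
v -4.031 -4.222 4.054
v -3.283 -3.656 4.754
v -3.655 -4.645 3.994
v -2.907 -4.08 4.694
v -3.217 -4.88 3.716
v -2.469 -4.315 4.417
v -2.834 -4.864 3.295
v -2.087 -4.299 3.995
v -2.61 -4.601 2.843
v -1.862 -4.036 3.543
v -2.603 -4.162 2.481
v -1.856 -3.596 3.181
f 2 1 5
f 2 5 3
f 3 5 6
f 3 6 4
f 5 1 7
f 5 7 6
f 6 7 8
f 6 8 4
f 7 1 9
f 7 9 8
f 8 9 10
f 8 10 4
f 9 1 11
f 9 11 10
f 10 11 12
f 10 12 4
f 11 1 13
f 11 13 12
f 12 13 14
f 12 14 4
f 13 1 15
f 13 15 14
f 14 15 16
f 14 16 4
f 15 1 17
f 15 17 16
f 16 17 18
f 16 18 4
f 17 1 2
f 17 2 18
f 18 2 3
f 18 3 4
f 20 19 22
f 20 22 21
f 22 19 23
f 22 23 21
f 23 19 24
f 23 24 21
f 24 19 25
f 24 25 21
f 25 19 26
f 25 26 21
f 26 19 27
f 26 27 21
f 27 19 28
f 27 28 21
f 28 19 29
f 28 29 21
f 29 19 30
f 29 30 21
f 30 19 31
f 30 31 21
f 31 19 32
f 31 32 21
f 32 19 33
f 32 33 21
f 33 19 34
f 33 34 21
f 34 19 35
f 34 35 21
f 35 19 36
f 35 36 21
f 36 19 20
f 36 20 21
f 38 37 41
f 38 41 39
f 39 41 42
f 39 42 40
f 41 37 43
f 41 43 42
f 42 43 44
f 42 44 40
f 43 37 45
f 43 45 44
f 44 45 46
f 44 46 40
f 45 37 47
f 45 47 46
f 46 47 48
f 46 48 40
f 47 37 49
f 47 49 48
f 48 49 50
f 48 50 40
f 49 37 51
f 49 51 50
f 50 51 52
f 50 52 40
f 51 37 53
f 51 53 52
f 52 53 54
f 52 54 40
f 53 37 55
f 53 55 54
f 54 55 56
f 54 56 40
f 55 37 38
f 55 38 56
f 56 38 39
f 56 39 40
f 58 60 57
f 61 58 57
f 57 60 59
f 59 61 57
f 58 64 60
f 62 58 61
f 62 64 58
f 60 64 59
f 63 61 59
f 59 64 63
f 63 62 61
f 64 62 63
f 66 65 69
f 66 69 67
f 67 69 70
f 67 70 68
f 69 65 71
f 69 71 70
f 70 71 72
f 70 72 68
f 71 65 73
f 71 73 72
f 72 73 74
f 72 74 68
f 73 65 75
f 73 75 74
f 74 75 76
f 74 76 68
f 75 65 77
f 75 77 76
f 76 77 78
f 76 78 68
f 77 65 79
f 77 79 78
f 78 79 80
f 78 80 68
f 79 65 81
f 79 81 80
f 80 81 82
f 80 82 68
f 81 65 83
f 81 83 82
f 82 83 84
f 82 84 68
f 83 65 85
f 83 85 84
f 84 85 86
f 84 86 68
f 85 65 87
f 85 87 86
f 86 87 88
f 86 88 68
f 87 65 89
f 87 89 88
f 88 89 90
f 88 90 68
f 89 65 66
f 89 66 90
f 90 66 67
f 90 67 68



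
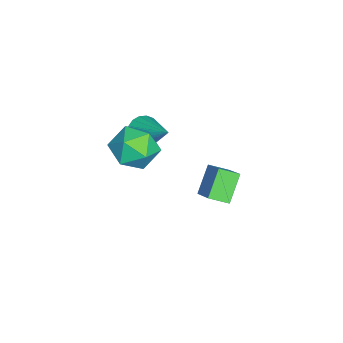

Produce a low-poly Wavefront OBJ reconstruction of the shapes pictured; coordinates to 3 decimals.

v -0.174 -1.462 -1.26
v -1.102 -1.194 -0.274
v -0.319 -0.658 -1.614
v -1.246 -0.39 -0.628
v 0.866 -0.91 -0.432
v -0.061 -0.642 0.554
v 0.722 -0.106 -0.786
v -0.206 0.162 0.2
v 1.571 -3.039 4.007
v 2.342 -2.435 3.688
v 2.578 -4.365 3.932
v 3.349 -3.761 3.613
v 2.999 -3.682 4.579
v 2.376 -2.862 4.625
v 2.544 -3.938 2.995
v 1.921 -3.118 3.041
v 2.944 -2.991 3.062
v 3.225 -2.832 4.041
v 1.695 -3.968 3.579
v 1.976 -3.809 4.558
v -0.259 -3.53 2.234
v 0.297 -3.983 2.169
v 0.759 -2.43 3.266
v 0.336 -3.786 1.92
v 0.258 -3.538 1.733
v 0.077 -3.289 1.645
v -0.17 -3.087 1.674
v -0.435 -2.973 1.813
v -0.665 -2.97 2.036
v -0.815 -3.077 2.299
v -0.854 -3.275 2.548
v -0.776 -3.523 2.735
v -0.595 -3.772 2.823
v -0.347 -3.974 2.794
v -0.083 -4.088 2.654
v 0.147 -4.091 2.431
f 2 4 1
f 5 2 1
f 1 4 3
f 3 5 1
f 2 8 4
f 6 2 5
f 6 8 2
f 4 8 3
f 7 5 3
f 3 8 7
f 7 6 5
f 8 6 7
f 9 20 14
f 9 14 10
f 9 10 16
f 9 16 19
f 9 19 20
f 10 14 18
f 14 20 13
f 20 19 11
f 19 16 15
f 16 10 17
f 12 18 13
f 12 13 11
f 12 11 15
f 12 15 17
f 12 17 18
f 13 18 14
f 11 13 20
f 15 11 19
f 17 15 16
f 18 17 10
f 22 21 24
f 22 24 23
f 24 21 25
f 24 25 23
f 25 21 26
f 25 26 23
f 26 21 27
f 26 27 23
f 27 21 28
f 27 28 23
f 28 21 29
f 28 29 23
f 29 21 30
f 29 30 23
f 30 21 31
f 30 31 23
f 31 21 32
f 31 32 23
f 32 21 33
f 32 33 23
f 33 21 34
f 33 34 23
f 34 21 35
f 34 35 23
f 35 21 36
f 35 36 23
f 36 21 22
f 36 22 23



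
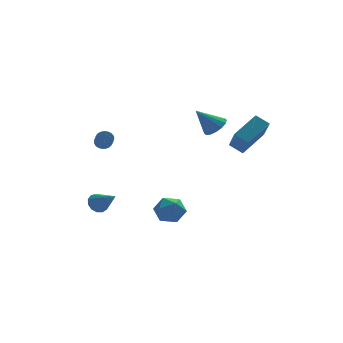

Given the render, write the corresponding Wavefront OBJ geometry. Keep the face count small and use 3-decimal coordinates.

v -3.868 4.235 -4.084
v -3.35 4.166 -4.608
v -2.972 2.985 -3.036
v -3.221 4.471 -4.355
v -3.297 4.701 -4.016
v -3.554 4.783 -3.698
v -3.911 4.691 -3.503
v -4.254 4.454 -3.492
v -4.474 4.148 -3.669
v -4.502 3.869 -3.978
v -4.329 3.706 -4.32
v -4.009 3.711 -4.587
v -3.644 3.883 -4.695
v 2.616 1.084 2.995
v 3.116 0.564 3.425
v 1.464 1.076 4.325
v 3.245 0.964 3.538
v 3.205 1.396 3.506
v 3.007 1.744 3.337
v 2.704 1.915 3.076
v 2.378 1.864 2.793
v 2.115 1.603 2.564
v 1.987 1.203 2.451
v 2.027 0.772 2.483
v 2.225 0.423 2.653
v 2.528 0.252 2.914
v 2.854 0.304 3.196
v -3.691 2.597 1.596
v -3.354 2.363 1.245
v -3.391 1.249 1.953
v -3.729 1.483 2.304
v -3.212 2.452 1.394
v -3.249 1.339 2.102
v -3.153 2.567 1.578
v -3.19 1.454 2.286
v -3.186 2.687 1.765
v -3.223 1.573 2.472
v -3.308 2.791 1.922
v -3.345 1.678 2.63
v -3.495 2.862 2.024
v -3.532 1.748 2.731
v -3.717 2.887 2.051
v -3.754 1.773 2.759
v -3.934 2.861 2
v -3.971 1.748 2.708
v -4.109 2.79 1.879
v -4.146 1.677 2.586
v -4.212 2.686 1.709
v -4.249 1.572 2.417
v -4.225 2.566 1.519
v -4.262 1.452 2.227
v -4.146 2.451 1.343
v -4.183 1.338 2.051
v -3.988 2.362 1.211
v -4.025 1.248 1.919
v -3.779 2.313 1.145
v -3.816 1.199 1.853
v -3.555 2.313 1.157
v -3.592 1.2 1.865
v 3.582 -2.194 2.102
v 3.614 -3.536 3.433
v 2.886 -1.717 2.6
v 2.918 -3.058 3.931
v 4.982 -1.182 3.089
v 5.014 -2.523 4.42
v 4.286 -0.704 3.587
v 4.318 -2.046 4.918
v -0.239 1.292 -3.024
v 0.555 0.901 -3.572
v -0.855 -0.261 -2.808
v -0.061 -0.652 -3.356
v 0.108 -0.24 -2.415
v 0.489 0.72 -2.549
v -0.789 -0.08 -3.831
v -0.408 0.88 -3.965
v 0.215 0.053 -4.071
v 0.77 -0.046 -3.195
v -1.07 0.686 -3.185
v -0.515 0.587 -2.309
f 2 1 4
f 2 4 3
f 4 1 5
f 4 5 3
f 5 1 6
f 5 6 3
f 6 1 7
f 6 7 3
f 7 1 8
f 7 8 3
f 8 1 9
f 8 9 3
f 9 1 10
f 9 10 3
f 10 1 11
f 10 11 3
f 11 1 12
f 11 12 3
f 12 1 13
f 12 13 3
f 13 1 2
f 13 2 3
f 15 14 17
f 15 17 16
f 17 14 18
f 17 18 16
f 18 14 19
f 18 19 16
f 19 14 20
f 19 20 16
f 20 14 21
f 20 21 16
f 21 14 22
f 21 22 16
f 22 14 23
f 22 23 16
f 23 14 24
f 23 24 16
f 24 14 25
f 24 25 16
f 25 14 26
f 25 26 16
f 26 14 27
f 26 27 16
f 27 14 15
f 27 15 16
f 29 28 32
f 29 32 30
f 30 32 33
f 30 33 31
f 32 28 34
f 32 34 33
f 33 34 35
f 33 35 31
f 34 28 36
f 34 36 35
f 35 36 37
f 35 37 31
f 36 28 38
f 36 38 37
f 37 38 39
f 37 39 31
f 38 28 40
f 38 40 39
f 39 40 41
f 39 41 31
f 40 28 42
f 40 42 41
f 41 42 43
f 41 43 31
f 42 28 44
f 42 44 43
f 43 44 45
f 43 45 31
f 44 28 46
f 44 46 45
f 45 46 47
f 45 47 31
f 46 28 48
f 46 48 47
f 47 48 49
f 47 49 31
f 48 28 50
f 48 50 49
f 49 50 51
f 49 51 31
f 50 28 52
f 50 52 51
f 51 52 53
f 51 53 31
f 52 28 54
f 52 54 53
f 53 54 55
f 53 55 31
f 54 28 56
f 54 56 55
f 55 56 57
f 55 57 31
f 56 28 58
f 56 58 57
f 57 58 59
f 57 59 31
f 58 28 29
f 58 29 59
f 59 29 30
f 59 30 31
f 61 63 60
f 64 61 60
f 60 63 62
f 62 64 60
f 61 67 63
f 65 61 64
f 65 67 61
f 63 67 62
f 66 64 62
f 62 67 66
f 66 65 64
f 67 65 66
f 68 79 73
f 68 73 69
f 68 69 75
f 68 75 78
f 68 78 79
f 69 73 77
f 73 79 72
f 79 78 70
f 78 75 74
f 75 69 76
f 71 77 72
f 71 72 70
f 71 70 74
f 71 74 76
f 71 76 77
f 72 77 73
f 70 72 79
f 74 70 78
f 76 74 75
f 77 76 69



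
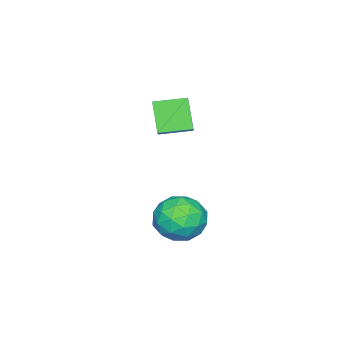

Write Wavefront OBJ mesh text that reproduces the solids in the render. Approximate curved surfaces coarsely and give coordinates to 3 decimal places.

v -4.636 -0.141 1.081
v -4.041 0.174 1.568
v -3.871 0.57 -0.311
v -3.277 0.884 0.176
v -3.783 -1.444 0.884
v -3.189 -1.13 1.371
v -3.019 -0.734 -0.508
v -2.424 -0.419 -0.021
v 0.313 3.215 -1.806
v 1.138 4.04 -2.228
v 1.562 1.72 -2.292
v 2.387 2.545 -2.714
v 2.152 2.469 -1.498
v 1.38 3.393 -1.198
v 1.32 2.367 -3.322
v 0.548 3.291 -3.022
v 1.76 3.516 -3.165
v 2.274 3.579 -2.038
v 0.426 2.181 -2.482
v 0.94 2.244 -1.355
v 0.616 3.759 -1.975
v 2.084 2.001 -2.545
v 1.946 1.956 -1.831
v 2.43 2.442 -2.079
v 0.758 3.378 -1.369
v 1.243 3.864 -1.617
v 1.839 2.94 -1.188
v 1.457 1.896 -2.903
v 1.942 2.382 -3.151
v 0.27 3.318 -2.441
v 0.754 3.804 -2.689
v 0.861 2.82 -3.332
v 1.466 3.936 -2.773
v 2.2 3.057 -3.059
v 1.574 2.952 -3.416
v 1.12 3.496 -3.24
v 1.768 3.973 -2.111
v 2.502 3.094 -2.396
v 2.364 3.05 -1.681
v 1.911 3.593 -1.505
v 2.134 3.665 -2.661
v 0.198 2.666 -2.124
v 0.932 1.787 -2.409
v 0.789 2.167 -3.015
v 0.336 2.71 -2.839
v 0.5 2.703 -1.461
v 1.234 1.824 -1.747
v 1.58 2.264 -1.28
v 1.126 2.808 -1.104
v 0.566 2.095 -1.859
f 2 4 1
f 5 2 1
f 1 4 3
f 3 5 1
f 2 8 4
f 6 2 5
f 6 8 2
f 4 8 3
f 7 5 3
f 3 8 7
f 7 6 5
f 8 6 7
f 9 46 25
f 46 20 49
f 25 49 14
f 46 49 25
f 9 25 21
f 25 14 26
f 21 26 10
f 25 26 21
f 9 21 30
f 21 10 31
f 30 31 16
f 21 31 30
f 9 30 42
f 30 16 45
f 42 45 19
f 30 45 42
f 9 42 46
f 42 19 50
f 46 50 20
f 42 50 46
f 10 26 37
f 26 14 40
f 37 40 18
f 26 40 37
f 14 49 27
f 49 20 48
f 27 48 13
f 49 48 27
f 20 50 47
f 50 19 43
f 47 43 11
f 50 43 47
f 19 45 44
f 45 16 32
f 44 32 15
f 45 32 44
f 16 31 36
f 31 10 33
f 36 33 17
f 31 33 36
f 12 38 24
f 38 18 39
f 24 39 13
f 38 39 24
f 12 24 22
f 24 13 23
f 22 23 11
f 24 23 22
f 12 22 29
f 22 11 28
f 29 28 15
f 22 28 29
f 12 29 34
f 29 15 35
f 34 35 17
f 29 35 34
f 12 34 38
f 34 17 41
f 38 41 18
f 34 41 38
f 13 39 27
f 39 18 40
f 27 40 14
f 39 40 27
f 11 23 47
f 23 13 48
f 47 48 20
f 23 48 47
f 15 28 44
f 28 11 43
f 44 43 19
f 28 43 44
f 17 35 36
f 35 15 32
f 36 32 16
f 35 32 36
f 18 41 37
f 41 17 33
f 37 33 10
f 41 33 37



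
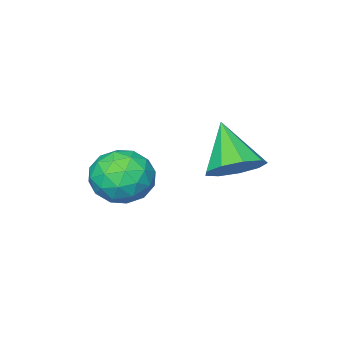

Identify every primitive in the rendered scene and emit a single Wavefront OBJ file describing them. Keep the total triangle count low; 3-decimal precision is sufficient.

v -0.971 2.59 -0.708
v -0.086 2.854 -0.188
v -1.469 1.31 0.788
v -0.629 3.293 0.008
v -1.332 3.403 -0.132
v -1.866 3.133 -0.541
v -1.982 2.608 -1.028
v -1.624 2.075 -1.365
v -0.961 1.782 -1.395
v -0.303 1.868 -1.103
v 0.043 2.291 -0.626
v 1.731 1.318 0.147
v 2.593 1.863 -0.399
v 2.067 -0.223 -0.861
v 2.929 0.322 -1.407
v 3.035 0.048 -0.288
v 2.827 1 0.335
v 1.833 0.64 -1.595
v 1.625 1.592 -0.972
v 2.656 1.444 -1.475
v 3.399 1.078 -0.667
v 1.261 0.562 -0.593
v 2.004 0.196 0.215
v 2.132 1.725 -0.038
v 2.528 -0.085 -1.222
v 2.59 -0.247 -0.565
v 3.097 0.074 -0.886
v 2.27 1.218 0.394
v 2.776 1.539 0.073
v 3.036 0.472 0.138
v 1.884 0.101 -1.333
v 2.39 0.422 -1.654
v 1.563 1.566 -0.374
v 2.07 1.887 -0.695
v 1.624 1.168 -1.398
v 2.676 1.8 -0.991
v 2.874 0.894 -1.583
v 2.23 1.081 -1.694
v 2.107 1.641 -1.328
v 3.113 1.585 -0.516
v 3.31 0.679 -1.108
v 3.372 0.518 -0.451
v 3.25 1.077 -0.085
v 3.15 1.339 -1.149
v 1.35 0.961 -0.152
v 1.547 0.055 -0.744
v 1.41 0.563 -1.175
v 1.288 1.122 -0.809
v 1.786 0.746 0.323
v 1.984 -0.16 -0.269
v 2.553 -0.001 0.068
v 2.43 0.559 0.434
v 1.51 0.301 -0.111
f 2 1 4
f 2 4 3
f 4 1 5
f 4 5 3
f 5 1 6
f 5 6 3
f 6 1 7
f 6 7 3
f 7 1 8
f 7 8 3
f 8 1 9
f 8 9 3
f 9 1 10
f 9 10 3
f 10 1 11
f 10 11 3
f 11 1 2
f 11 2 3
f 12 49 28
f 49 23 52
f 28 52 17
f 49 52 28
f 12 28 24
f 28 17 29
f 24 29 13
f 28 29 24
f 12 24 33
f 24 13 34
f 33 34 19
f 24 34 33
f 12 33 45
f 33 19 48
f 45 48 22
f 33 48 45
f 12 45 49
f 45 22 53
f 49 53 23
f 45 53 49
f 13 29 40
f 29 17 43
f 40 43 21
f 29 43 40
f 17 52 30
f 52 23 51
f 30 51 16
f 52 51 30
f 23 53 50
f 53 22 46
f 50 46 14
f 53 46 50
f 22 48 47
f 48 19 35
f 47 35 18
f 48 35 47
f 19 34 39
f 34 13 36
f 39 36 20
f 34 36 39
f 15 41 27
f 41 21 42
f 27 42 16
f 41 42 27
f 15 27 25
f 27 16 26
f 25 26 14
f 27 26 25
f 15 25 32
f 25 14 31
f 32 31 18
f 25 31 32
f 15 32 37
f 32 18 38
f 37 38 20
f 32 38 37
f 15 37 41
f 37 20 44
f 41 44 21
f 37 44 41
f 16 42 30
f 42 21 43
f 30 43 17
f 42 43 30
f 14 26 50
f 26 16 51
f 50 51 23
f 26 51 50
f 18 31 47
f 31 14 46
f 47 46 22
f 31 46 47
f 20 38 39
f 38 18 35
f 39 35 19
f 38 35 39
f 21 44 40
f 44 20 36
f 40 36 13
f 44 36 40



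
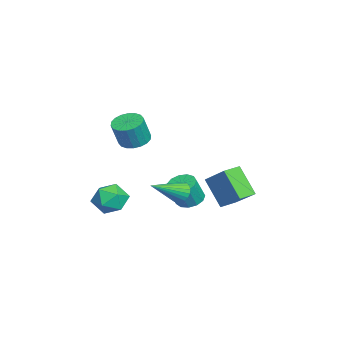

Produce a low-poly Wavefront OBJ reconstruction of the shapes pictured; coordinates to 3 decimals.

v 1.698 -1.24 2.586
v 2.46 -1.237 2.343
v 2.884 -1.558 3.67
v 2.122 -1.56 3.914
v 2.407 -0.899 2.442
v 2.832 -1.22 3.769
v 2.214 -0.629 2.569
v 2.638 -0.949 3.896
v 1.918 -0.479 2.699
v 2.343 -0.8 4.027
v 1.579 -0.48 2.808
v 2.004 -0.801 4.135
v 1.263 -0.632 2.872
v 1.688 -0.952 4.199
v 1.034 -0.904 2.88
v 1.458 -1.224 4.207
v 0.936 -1.242 2.83
v 1.36 -1.563 4.157
v 0.988 -1.58 2.731
v 1.413 -1.901 4.058
v 1.182 -1.851 2.604
v 1.606 -2.171 3.931
v 1.477 -2 2.473
v 1.902 -2.321 3.801
v 1.816 -1.999 2.365
v 2.241 -2.32 3.692
v 2.132 -1.848 2.301
v 2.557 -2.168 3.628
v 2.362 -1.576 2.293
v 2.786 -1.896 3.62
v -0.244 0.826 -1.837
v 0.054 1.313 -1.486
v 0.884 -0.566 -0.863
v -0.15 1.256 -1.332
v -0.367 1.134 -1.255
v -0.566 0.965 -1.267
v -0.716 0.775 -1.365
v -0.794 0.592 -1.536
v -0.788 0.446 -1.752
v -0.699 0.357 -1.981
v -0.541 0.34 -2.189
v -0.338 0.397 -2.343
v -0.12 0.519 -2.42
v 0.079 0.688 -2.408
v 0.229 0.878 -2.31
v 0.307 1.061 -2.139
v 0.301 1.207 -1.923
v 0.212 1.296 -1.693
v 2.481 -1.986 -0.579
v 3.239 -1.377 -0.47
v 3.481 -3.203 -0.73
v 4.239 -2.594 -0.621
v 3.648 -2.78 0.136
v 3.03 -2.028 0.229
v 3.69 -2.552 -1.429
v 3.072 -1.8 -1.336
v 3.986 -1.727 -0.995
v 3.96 -1.868 -0.028
v 2.76 -2.712 -1.172
v 2.734 -2.853 -0.205
v -2.876 1.181 -3.527
v -2.19 1.551 -3.656
v -1.719 1.129 -2.362
v -2.404 0.759 -2.233
v -2.458 1.848 -3.461
v -1.987 1.426 -2.168
v -2.859 1.934 -3.287
v -2.388 1.512 -1.994
v -3.265 1.78 -3.19
v -2.794 1.358 -1.896
v -3.547 1.436 -3.199
v -3.076 1.014 -1.905
v -3.617 1.011 -3.312
v -3.146 0.589 -2.019
v -3.451 0.64 -3.494
v -2.979 0.218 -2.2
v -3.102 0.441 -3.686
v -2.631 0.019 -2.392
v -2.681 0.477 -3.827
v -2.21 0.055 -2.534
v -2.322 0.736 -3.873
v -1.851 0.314 -2.58
v -2.139 1.136 -3.809
v -1.668 0.715 -2.516
v -1.689 2.74 -3.511
v -2.53 1.928 -2
v -2.345 3.494 -3.471
v -3.186 2.682 -1.96
v -0.494 3.718 -2.32
v -1.335 2.906 -0.809
v -1.15 4.472 -2.28
v -1.991 3.66 -0.769
f 2 1 5
f 2 5 3
f 3 5 6
f 3 6 4
f 5 1 7
f 5 7 6
f 6 7 8
f 6 8 4
f 7 1 9
f 7 9 8
f 8 9 10
f 8 10 4
f 9 1 11
f 9 11 10
f 10 11 12
f 10 12 4
f 11 1 13
f 11 13 12
f 12 13 14
f 12 14 4
f 13 1 15
f 13 15 14
f 14 15 16
f 14 16 4
f 15 1 17
f 15 17 16
f 16 17 18
f 16 18 4
f 17 1 19
f 17 19 18
f 18 19 20
f 18 20 4
f 19 1 21
f 19 21 20
f 20 21 22
f 20 22 4
f 21 1 23
f 21 23 22
f 22 23 24
f 22 24 4
f 23 1 25
f 23 25 24
f 24 25 26
f 24 26 4
f 25 1 27
f 25 27 26
f 26 27 28
f 26 28 4
f 27 1 29
f 27 29 28
f 28 29 30
f 28 30 4
f 29 1 2
f 29 2 30
f 30 2 3
f 30 3 4
f 32 31 34
f 32 34 33
f 34 31 35
f 34 35 33
f 35 31 36
f 35 36 33
f 36 31 37
f 36 37 33
f 37 31 38
f 37 38 33
f 38 31 39
f 38 39 33
f 39 31 40
f 39 40 33
f 40 31 41
f 40 41 33
f 41 31 42
f 41 42 33
f 42 31 43
f 42 43 33
f 43 31 44
f 43 44 33
f 44 31 45
f 44 45 33
f 45 31 46
f 45 46 33
f 46 31 47
f 46 47 33
f 47 31 48
f 47 48 33
f 48 31 32
f 48 32 33
f 49 60 54
f 49 54 50
f 49 50 56
f 49 56 59
f 49 59 60
f 50 54 58
f 54 60 53
f 60 59 51
f 59 56 55
f 56 50 57
f 52 58 53
f 52 53 51
f 52 51 55
f 52 55 57
f 52 57 58
f 53 58 54
f 51 53 60
f 55 51 59
f 57 55 56
f 58 57 50
f 62 61 65
f 62 65 63
f 63 65 66
f 63 66 64
f 65 61 67
f 65 67 66
f 66 67 68
f 66 68 64
f 67 61 69
f 67 69 68
f 68 69 70
f 68 70 64
f 69 61 71
f 69 71 70
f 70 71 72
f 70 72 64
f 71 61 73
f 71 73 72
f 72 73 74
f 72 74 64
f 73 61 75
f 73 75 74
f 74 75 76
f 74 76 64
f 75 61 77
f 75 77 76
f 76 77 78
f 76 78 64
f 77 61 79
f 77 79 78
f 78 79 80
f 78 80 64
f 79 61 81
f 79 81 80
f 80 81 82
f 80 82 64
f 81 61 83
f 81 83 82
f 82 83 84
f 82 84 64
f 83 61 62
f 83 62 84
f 84 62 63
f 84 63 64
f 86 88 85
f 89 86 85
f 85 88 87
f 87 89 85
f 86 92 88
f 90 86 89
f 90 92 86
f 88 92 87
f 91 89 87
f 87 92 91
f 91 90 89
f 92 90 91



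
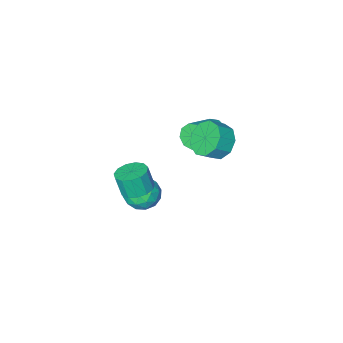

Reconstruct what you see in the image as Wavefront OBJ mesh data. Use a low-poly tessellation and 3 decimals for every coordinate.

v -0.726 -0.598 -3.306
v -0.141 0.047 -2.663
v 0.661 -0.807 -4.357
v 1.246 -0.162 -3.714
v 0.94 -1.14 -3.365
v 0.083 -1.011 -2.715
v 0.437 0.251 -4.305
v -0.42 0.38 -3.655
v 0.578 0.572 -3.28
v 0.888 -0.287 -2.699
v -0.368 -0.473 -4.321
v -0.058 -1.332 -3.74
v -0.555 -0.257 -2.892
v 1.075 -0.503 -4.128
v 0.895 -1.078 -3.922
v 1.239 -0.698 -3.544
v -0.424 -0.879 -2.923
v -0.08 -0.5 -2.545
v 0.555 -1.198 -2.958
v 0.6 -0.26 -4.475
v 0.944 0.119 -4.097
v -0.719 -0.062 -3.476
v -0.375 0.318 -3.098
v -0.035 0.438 -4.062
v 0.211 0.431 -2.877
v 1.026 0.308 -3.495
v 0.551 0.551 -3.842
v 0.047 0.627 -3.46
v 0.394 -0.074 -2.536
v 1.209 -0.197 -3.153
v 1.029 -0.772 -2.948
v 0.525 -0.696 -2.566
v 0.816 0.234 -2.898
v -0.689 -0.563 -3.867
v 0.126 -0.686 -4.484
v -0.005 -0.064 -4.454
v -0.509 0.012 -4.072
v -0.506 -1.068 -3.525
v 0.309 -1.191 -4.143
v 0.473 -1.387 -3.56
v -0.031 -1.311 -3.178
v -0.296 -0.994 -4.122
v -4.238 -0.509 -0.657
v -3.816 -0.69 -1.336
v -2.139 -0.132 -0.442
v -2.562 0.049 0.237
v -3.985 -0.155 -1.352
v -2.309 0.402 -0.458
v -4.273 0.214 -1.043
v -2.596 0.771 -0.149
v -4.544 0.245 -0.553
v -2.868 0.802 0.341
v -4.673 -0.077 -0.112
v -2.996 0.481 0.782
v -4.598 -0.6 0.074
v -2.921 -0.043 0.968
v -4.355 -1.081 -0.082
v -2.678 -0.524 0.812
v -4.057 -1.294 -0.507
v -2.381 -0.737 0.387
v -3.844 -1.14 -1.002
v -2.168 -0.582 -0.108
v -2.206 3.135 2.543
v -1.686 2.591 1.783
v -0.854 2.5 2.417
v -1.374 3.045 3.177
v -1.554 3.307 1.712
v -0.722 3.217 2.346
v -1.727 3.943 2.03
v -0.895 3.853 2.664
v -2.125 4.201 2.588
v -1.293 4.111 3.222
v -2.56 3.96 3.125
v -1.728 3.87 3.759
v -2.83 3.333 3.389
v -1.998 3.243 4.024
v -2.808 2.614 3.258
v -1.976 2.523 3.892
v -2.504 2.138 2.792
v -1.672 2.048 3.426
v -2.061 2.129 2.209
v -1.229 2.039 2.843
v 2.229 2.511 0.5
v 2.917 2.017 0.262
v 3.079 1.675 1.442
v 2.391 2.169 1.68
v 3.097 2.466 0.367
v 3.26 2.124 1.548
v 3.002 2.93 0.514
v 3.165 2.588 1.695
v 2.662 3.261 0.657
v 2.824 2.919 1.838
v 2.183 3.353 0.75
v 2.346 3.011 1.931
v 1.72 3.179 0.763
v 1.882 2.837 1.944
v 1.417 2.792 0.693
v 1.58 2.45 1.874
v 1.373 2.316 0.561
v 1.536 1.974 1.742
v 1.6 1.902 0.41
v 1.763 1.56 1.591
v 2.027 1.681 0.287
v 2.189 1.339 1.468
v 2.517 1.724 0.232
v 2.68 1.382 1.412
f 1 38 17
f 38 12 41
f 17 41 6
f 38 41 17
f 1 17 13
f 17 6 18
f 13 18 2
f 17 18 13
f 1 13 22
f 13 2 23
f 22 23 8
f 13 23 22
f 1 22 34
f 22 8 37
f 34 37 11
f 22 37 34
f 1 34 38
f 34 11 42
f 38 42 12
f 34 42 38
f 2 18 29
f 18 6 32
f 29 32 10
f 18 32 29
f 6 41 19
f 41 12 40
f 19 40 5
f 41 40 19
f 12 42 39
f 42 11 35
f 39 35 3
f 42 35 39
f 11 37 36
f 37 8 24
f 36 24 7
f 37 24 36
f 8 23 28
f 23 2 25
f 28 25 9
f 23 25 28
f 4 30 16
f 30 10 31
f 16 31 5
f 30 31 16
f 4 16 14
f 16 5 15
f 14 15 3
f 16 15 14
f 4 14 21
f 14 3 20
f 21 20 7
f 14 20 21
f 4 21 26
f 21 7 27
f 26 27 9
f 21 27 26
f 4 26 30
f 26 9 33
f 30 33 10
f 26 33 30
f 5 31 19
f 31 10 32
f 19 32 6
f 31 32 19
f 3 15 39
f 15 5 40
f 39 40 12
f 15 40 39
f 7 20 36
f 20 3 35
f 36 35 11
f 20 35 36
f 9 27 28
f 27 7 24
f 28 24 8
f 27 24 28
f 10 33 29
f 33 9 25
f 29 25 2
f 33 25 29
f 44 43 47
f 44 47 45
f 45 47 48
f 45 48 46
f 47 43 49
f 47 49 48
f 48 49 50
f 48 50 46
f 49 43 51
f 49 51 50
f 50 51 52
f 50 52 46
f 51 43 53
f 51 53 52
f 52 53 54
f 52 54 46
f 53 43 55
f 53 55 54
f 54 55 56
f 54 56 46
f 55 43 57
f 55 57 56
f 56 57 58
f 56 58 46
f 57 43 59
f 57 59 58
f 58 59 60
f 58 60 46
f 59 43 61
f 59 61 60
f 60 61 62
f 60 62 46
f 61 43 44
f 61 44 62
f 62 44 45
f 62 45 46
f 64 63 67
f 64 67 65
f 65 67 68
f 65 68 66
f 67 63 69
f 67 69 68
f 68 69 70
f 68 70 66
f 69 63 71
f 69 71 70
f 70 71 72
f 70 72 66
f 71 63 73
f 71 73 72
f 72 73 74
f 72 74 66
f 73 63 75
f 73 75 74
f 74 75 76
f 74 76 66
f 75 63 77
f 75 77 76
f 76 77 78
f 76 78 66
f 77 63 79
f 77 79 78
f 78 79 80
f 78 80 66
f 79 63 81
f 79 81 80
f 80 81 82
f 80 82 66
f 81 63 64
f 81 64 82
f 82 64 65
f 82 65 66
f 84 83 87
f 84 87 85
f 85 87 88
f 85 88 86
f 87 83 89
f 87 89 88
f 88 89 90
f 88 90 86
f 89 83 91
f 89 91 90
f 90 91 92
f 90 92 86
f 91 83 93
f 91 93 92
f 92 93 94
f 92 94 86
f 93 83 95
f 93 95 94
f 94 95 96
f 94 96 86
f 95 83 97
f 95 97 96
f 96 97 98
f 96 98 86
f 97 83 99
f 97 99 98
f 98 99 100
f 98 100 86
f 99 83 101
f 99 101 100
f 100 101 102
f 100 102 86
f 101 83 103
f 101 103 102
f 102 103 104
f 102 104 86
f 103 83 105
f 103 105 104
f 104 105 106
f 104 106 86
f 105 83 84
f 105 84 106
f 106 84 85
f 106 85 86

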